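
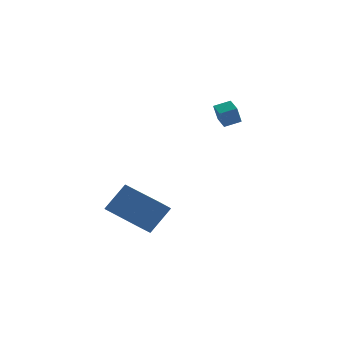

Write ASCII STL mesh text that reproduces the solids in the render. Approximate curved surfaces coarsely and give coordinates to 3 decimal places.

solid 
facet normal -0.647 0.733 0.209
outer loop
vertex -4.013 -1.153 -2.617
vertex -3.454 -0.447 -3.365
vertex -4.965 -1.655 -3.802
endloop
endfacet
facet normal -0.477 -0.603 0.639
outer loop
vertex -3.626 -3.173 -4.235
vertex -4.013 -1.153 -2.617
vertex -4.965 -1.655 -3.802
endloop
endfacet
facet normal -0.647 0.733 0.209
outer loop
vertex -4.965 -1.655 -3.802
vertex -3.454 -0.447 -3.365
vertex -4.406 -0.949 -4.549
endloop
endfacet
facet normal -0.594 -0.313 -0.741
outer loop
vertex -4.406 -0.949 -4.549
vertex -3.626 -3.173 -4.235
vertex -4.965 -1.655 -3.802
endloop
endfacet
facet normal 0.595 0.313 0.740
outer loop
vertex -4.013 -1.153 -2.617
vertex -2.115 -1.965 -3.798
vertex -3.454 -0.447 -3.365
endloop
endfacet
facet normal -0.477 -0.603 0.639
outer loop
vertex -2.674 -2.671 -3.051
vertex -4.013 -1.153 -2.617
vertex -3.626 -3.173 -4.235
endloop
endfacet
facet normal 0.595 0.313 0.741
outer loop
vertex -2.674 -2.671 -3.051
vertex -2.115 -1.965 -3.798
vertex -4.013 -1.153 -2.617
endloop
endfacet
facet normal 0.477 0.603 -0.639
outer loop
vertex -3.454 -0.447 -3.365
vertex -2.115 -1.965 -3.798
vertex -4.406 -0.949 -4.549
endloop
endfacet
facet normal -0.595 -0.313 -0.740
outer loop
vertex -3.067 -2.467 -4.983
vertex -3.626 -3.173 -4.235
vertex -4.406 -0.949 -4.549
endloop
endfacet
facet normal 0.477 0.603 -0.639
outer loop
vertex -4.406 -0.949 -4.549
vertex -2.115 -1.965 -3.798
vertex -3.067 -2.467 -4.983
endloop
endfacet
facet normal 0.647 -0.734 -0.209
outer loop
vertex -3.067 -2.467 -4.983
vertex -2.674 -2.671 -3.051
vertex -3.626 -3.173 -4.235
endloop
endfacet
facet normal 0.647 -0.733 -0.209
outer loop
vertex -2.115 -1.965 -3.798
vertex -2.674 -2.671 -3.051
vertex -3.067 -2.467 -4.983
endloop
endfacet
facet normal -0.949 -0.136 -0.285
outer loop
vertex 0.727 3.083 -0.314
vertex 0.558 3.943 -0.161
vertex 0.977 3.298 -1.247
endloop
endfacet
facet normal 0.191 -0.966 -0.172
outer loop
vertex 1.802 3.417 -0.999
vertex 0.727 3.083 -0.314
vertex 0.977 3.298 -1.247
endloop
endfacet
facet normal -0.949 -0.137 -0.285
outer loop
vertex 0.977 3.298 -1.247
vertex 0.558 3.943 -0.161
vertex 0.807 4.158 -1.094
endloop
endfacet
facet normal 0.252 0.218 -0.943
outer loop
vertex 0.807 4.158 -1.094
vertex 1.802 3.417 -0.999
vertex 0.977 3.298 -1.247
endloop
endfacet
facet normal -0.252 -0.217 0.943
outer loop
vertex 0.727 3.083 -0.314
vertex 1.383 4.062 0.087
vertex 0.558 3.943 -0.161
endloop
endfacet
facet normal 0.191 -0.966 -0.172
outer loop
vertex 1.553 3.202 -0.066
vertex 0.727 3.083 -0.314
vertex 1.802 3.417 -0.999
endloop
endfacet
facet normal -0.252 -0.218 0.943
outer loop
vertex 1.553 3.202 -0.066
vertex 1.383 4.062 0.087
vertex 0.727 3.083 -0.314
endloop
endfacet
facet normal -0.191 0.966 0.172
outer loop
vertex 0.558 3.943 -0.161
vertex 1.383 4.062 0.087
vertex 0.807 4.158 -1.094
endloop
endfacet
facet normal 0.252 0.217 -0.943
outer loop
vertex 1.633 4.277 -0.846
vertex 1.802 3.417 -0.999
vertex 0.807 4.158 -1.094
endloop
endfacet
facet normal -0.191 0.967 0.172
outer loop
vertex 0.807 4.158 -1.094
vertex 1.383 4.062 0.087
vertex 1.633 4.277 -0.846
endloop
endfacet
facet normal 0.949 0.136 0.285
outer loop
vertex 1.633 4.277 -0.846
vertex 1.553 3.202 -0.066
vertex 1.802 3.417 -0.999
endloop
endfacet
facet normal 0.949 0.137 0.286
outer loop
vertex 1.383 4.062 0.087
vertex 1.553 3.202 -0.066
vertex 1.633 4.277 -0.846
endloop
endfacet

endsolid


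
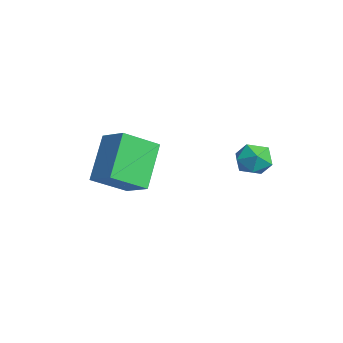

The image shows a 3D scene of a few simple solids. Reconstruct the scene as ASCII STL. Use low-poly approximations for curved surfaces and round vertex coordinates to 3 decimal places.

solid 
facet normal -0.562 0.384 0.733
outer loop
vertex -1.562 -0.467 -0.555
vertex -0.47 0.018 0.029
vertex -1.73 0.975 -1.439
endloop
endfacet
facet normal -0.821 -0.365 -0.439
outer loop
vertex -0.51 0.142 -3.029
vertex -1.562 -0.467 -0.555
vertex -1.73 0.975 -1.439
endloop
endfacet
facet normal -0.562 0.384 0.733
outer loop
vertex -1.73 0.975 -1.439
vertex -0.47 0.018 0.029
vertex -0.638 1.46 -0.855
endloop
endfacet
facet normal -0.099 0.848 -0.520
outer loop
vertex -0.638 1.46 -0.855
vertex -0.51 0.142 -3.029
vertex -1.73 0.975 -1.439
endloop
endfacet
facet normal 0.099 -0.848 0.520
outer loop
vertex -1.562 -0.467 -0.555
vertex 0.75 -0.815 -1.561
vertex -0.47 0.018 0.029
endloop
endfacet
facet normal -0.821 -0.365 -0.439
outer loop
vertex -0.342 -1.3 -2.145
vertex -1.562 -0.467 -0.555
vertex -0.51 0.142 -3.029
endloop
endfacet
facet normal 0.099 -0.848 0.520
outer loop
vertex -0.342 -1.3 -2.145
vertex 0.75 -0.815 -1.561
vertex -1.562 -0.467 -0.555
endloop
endfacet
facet normal 0.821 0.365 0.439
outer loop
vertex -0.47 0.018 0.029
vertex 0.75 -0.815 -1.561
vertex -0.638 1.46 -0.855
endloop
endfacet
facet normal -0.099 0.848 -0.520
outer loop
vertex 0.582 0.627 -2.445
vertex -0.51 0.142 -3.029
vertex -0.638 1.46 -0.855
endloop
endfacet
facet normal 0.821 0.365 0.439
outer loop
vertex -0.638 1.46 -0.855
vertex 0.75 -0.815 -1.561
vertex 0.582 0.627 -2.445
endloop
endfacet
facet normal 0.562 -0.384 -0.733
outer loop
vertex 0.582 0.627 -2.445
vertex -0.342 -1.3 -2.145
vertex -0.51 0.142 -3.029
endloop
endfacet
facet normal 0.562 -0.384 -0.733
outer loop
vertex 0.75 -0.815 -1.561
vertex -0.342 -1.3 -2.145
vertex 0.582 0.627 -2.445
endloop
endfacet
facet normal -0.382 0.303 0.873
outer loop
vertex 3.041 3.849 0.453
vertex 3.517 3.363 0.83
vertex 3.746 4.091 0.678
endloop
endfacet
facet normal -0.408 0.826 0.389
outer loop
vertex 3.041 3.849 0.453
vertex 3.746 4.091 0.678
vertex 3.474 4.287 -0.024
endloop
endfacet
facet normal -0.787 0.593 -0.169
outer loop
vertex 3.041 3.849 0.453
vertex 3.474 4.287 -0.024
vertex 3.077 3.68 -0.306
endloop
endfacet
facet normal -0.997 -0.075 -0.031
outer loop
vertex 3.041 3.849 0.453
vertex 3.077 3.68 -0.306
vertex 3.104 3.109 0.221
endloop
endfacet
facet normal -0.747 -0.256 0.613
outer loop
vertex 3.041 3.849 0.453
vertex 3.104 3.109 0.221
vertex 3.517 3.363 0.83
endloop
endfacet
facet normal 0.259 0.952 0.166
outer loop
vertex 3.474 4.287 -0.024
vertex 3.746 4.091 0.678
vertex 4.216 4.071 0.059
endloop
endfacet
facet normal 0.299 0.104 0.949
outer loop
vertex 3.746 4.091 0.678
vertex 3.517 3.363 0.83
vertex 4.243 3.5 0.586
endloop
endfacet
facet normal -0.291 -0.797 0.530
outer loop
vertex 3.517 3.363 0.83
vertex 3.104 3.109 0.221
vertex 3.846 2.893 0.304
endloop
endfacet
facet normal -0.695 -0.505 -0.512
outer loop
vertex 3.104 3.109 0.221
vertex 3.077 3.68 -0.306
vertex 3.574 3.089 -0.398
endloop
endfacet
facet normal -0.356 0.575 -0.737
outer loop
vertex 3.077 3.68 -0.306
vertex 3.474 4.287 -0.024
vertex 3.803 3.817 -0.55
endloop
endfacet
facet normal 0.997 0.075 0.031
outer loop
vertex 4.279 3.331 -0.173
vertex 4.216 4.071 0.059
vertex 4.243 3.5 0.586
endloop
endfacet
facet normal 0.787 -0.593 0.169
outer loop
vertex 4.279 3.331 -0.173
vertex 4.243 3.5 0.586
vertex 3.846 2.893 0.304
endloop
endfacet
facet normal 0.408 -0.826 -0.389
outer loop
vertex 4.279 3.331 -0.173
vertex 3.846 2.893 0.304
vertex 3.574 3.089 -0.398
endloop
endfacet
facet normal 0.382 -0.303 -0.873
outer loop
vertex 4.279 3.331 -0.173
vertex 3.574 3.089 -0.398
vertex 3.803 3.817 -0.55
endloop
endfacet
facet normal 0.747 0.256 -0.613
outer loop
vertex 4.279 3.331 -0.173
vertex 3.803 3.817 -0.55
vertex 4.216 4.071 0.059
endloop
endfacet
facet normal 0.695 0.505 0.512
outer loop
vertex 4.243 3.5 0.586
vertex 4.216 4.071 0.059
vertex 3.746 4.091 0.678
endloop
endfacet
facet normal 0.356 -0.575 0.737
outer loop
vertex 3.846 2.893 0.304
vertex 4.243 3.5 0.586
vertex 3.517 3.363 0.83
endloop
endfacet
facet normal -0.259 -0.952 -0.166
outer loop
vertex 3.574 3.089 -0.398
vertex 3.846 2.893 0.304
vertex 3.104 3.109 0.221
endloop
endfacet
facet normal -0.299 -0.104 -0.949
outer loop
vertex 3.803 3.817 -0.55
vertex 3.574 3.089 -0.398
vertex 3.077 3.68 -0.306
endloop
endfacet
facet normal 0.291 0.797 -0.530
outer loop
vertex 4.216 4.071 0.059
vertex 3.803 3.817 -0.55
vertex 3.474 4.287 -0.024
endloop
endfacet

endsolid


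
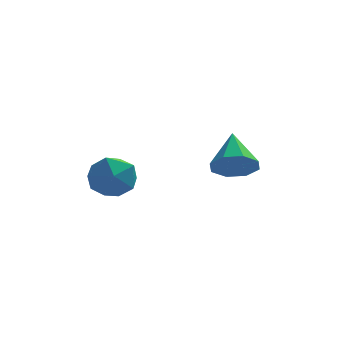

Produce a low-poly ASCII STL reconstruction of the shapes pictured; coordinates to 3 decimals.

solid 
facet normal 0.054 -0.803 -0.594
outer loop
vertex 4.766 -0.479 1.689
vertex 3.835 -0.245 1.288
vertex 4.819 -0.004 1.052
endloop
endfacet
facet normal 0.877 0.347 0.332
outer loop
vertex 4.766 -0.479 1.689
vertex 4.819 -0.004 1.052
vertex 3.725 1.385 2.492
endloop
endfacet
facet normal 0.054 -0.803 -0.593
outer loop
vertex 4.819 -0.004 1.052
vertex 3.835 -0.245 1.288
vertex 4.296 0.329 0.553
endloop
endfacet
facet normal 0.656 0.727 -0.203
outer loop
vertex 4.819 -0.004 1.052
vertex 4.296 0.329 0.553
vertex 3.725 1.385 2.492
endloop
endfacet
facet normal 0.055 -0.803 -0.593
outer loop
vertex 4.296 0.329 0.553
vertex 3.835 -0.245 1.288
vertex 3.503 0.326 0.484
endloop
endfacet
facet normal 0.038 0.882 -0.469
outer loop
vertex 4.296 0.329 0.553
vertex 3.503 0.326 0.484
vertex 3.725 1.385 2.492
endloop
endfacet
facet normal 0.054 -0.803 -0.593
outer loop
vertex 3.503 0.326 0.484
vertex 3.835 -0.245 1.288
vertex 2.904 -0.011 0.886
endloop
endfacet
facet normal -0.616 0.723 -0.313
outer loop
vertex 3.503 0.326 0.484
vertex 2.904 -0.011 0.886
vertex 3.725 1.385 2.492
endloop
endfacet
facet normal 0.055 -0.803 -0.594
outer loop
vertex 2.904 -0.011 0.886
vertex 3.835 -0.245 1.288
vertex 2.851 -0.486 1.523
endloop
endfacet
facet normal -0.924 0.340 0.177
outer loop
vertex 2.904 -0.011 0.886
vertex 2.851 -0.486 1.523
vertex 3.725 1.385 2.492
endloop
endfacet
facet normal 0.055 -0.803 -0.593
outer loop
vertex 2.851 -0.486 1.523
vertex 3.835 -0.245 1.288
vertex 3.374 -0.819 2.022
endloop
endfacet
facet normal -0.703 -0.040 0.710
outer loop
vertex 2.851 -0.486 1.523
vertex 3.374 -0.819 2.022
vertex 3.725 1.385 2.492
endloop
endfacet
facet normal 0.055 -0.803 -0.594
outer loop
vertex 3.374 -0.819 2.022
vertex 3.835 -0.245 1.288
vertex 4.167 -0.816 2.091
endloop
endfacet
facet normal -0.084 -0.195 0.977
outer loop
vertex 3.374 -0.819 2.022
vertex 4.167 -0.816 2.091
vertex 3.725 1.385 2.492
endloop
endfacet
facet normal 0.054 -0.803 -0.593
outer loop
vertex 4.167 -0.816 2.091
vertex 3.835 -0.245 1.288
vertex 4.766 -0.479 1.689
endloop
endfacet
facet normal 0.570 -0.035 0.821
outer loop
vertex 4.167 -0.816 2.091
vertex 4.766 -0.479 1.689
vertex 3.725 1.385 2.492
endloop
endfacet
facet normal 0.329 0.262 0.907
outer loop
vertex -0.579 -2.142 2.401
vertex -1.051 -3.076 2.842
vertex 0.019 -3.106 2.462
endloop
endfacet
facet normal 0.768 0.502 0.397
outer loop
vertex -0.579 -2.142 2.401
vertex 0.019 -3.106 2.462
vertex 0.078 -2.459 1.53
endloop
endfacet
facet normal 0.390 0.920 -0.041
outer loop
vertex -0.579 -2.142 2.401
vertex 0.078 -2.459 1.53
vertex -0.955 -2.03 1.335
endloop
endfacet
facet normal -0.282 0.939 0.198
outer loop
vertex -0.579 -2.142 2.401
vertex -0.955 -2.03 1.335
vertex -1.653 -2.411 2.146
endloop
endfacet
facet normal -0.319 0.532 0.784
outer loop
vertex -0.579 -2.142 2.401
vertex -1.653 -2.411 2.146
vertex -1.051 -3.076 2.842
endloop
endfacet
facet normal 0.998 -0.059 0.022
outer loop
vertex 0.078 -2.459 1.53
vertex 0.019 -3.106 2.462
vertex 0.013 -3.589 1.434
endloop
endfacet
facet normal 0.288 -0.447 0.847
outer loop
vertex 0.019 -3.106 2.462
vertex -1.051 -3.076 2.842
vertex -0.685 -3.97 2.245
endloop
endfacet
facet normal -0.762 -0.011 0.648
outer loop
vertex -1.051 -3.076 2.842
vertex -1.653 -2.411 2.146
vertex -1.718 -3.541 2.05
endloop
endfacet
facet normal -0.701 0.647 -0.300
outer loop
vertex -1.653 -2.411 2.146
vertex -0.955 -2.03 1.335
vertex -1.659 -2.894 1.118
endloop
endfacet
facet normal 0.386 0.616 -0.687
outer loop
vertex -0.955 -2.03 1.335
vertex 0.078 -2.459 1.53
vertex -0.589 -2.924 0.738
endloop
endfacet
facet normal 0.282 -0.939 -0.198
outer loop
vertex -1.061 -3.858 1.179
vertex 0.013 -3.589 1.434
vertex -0.685 -3.97 2.245
endloop
endfacet
facet normal -0.390 -0.920 0.041
outer loop
vertex -1.061 -3.858 1.179
vertex -0.685 -3.97 2.245
vertex -1.718 -3.541 2.05
endloop
endfacet
facet normal -0.768 -0.502 -0.397
outer loop
vertex -1.061 -3.858 1.179
vertex -1.718 -3.541 2.05
vertex -1.659 -2.894 1.118
endloop
endfacet
facet normal -0.329 -0.262 -0.907
outer loop
vertex -1.061 -3.858 1.179
vertex -1.659 -2.894 1.118
vertex -0.589 -2.924 0.738
endloop
endfacet
facet normal 0.319 -0.532 -0.784
outer loop
vertex -1.061 -3.858 1.179
vertex -0.589 -2.924 0.738
vertex 0.013 -3.589 1.434
endloop
endfacet
facet normal 0.701 -0.647 0.300
outer loop
vertex -0.685 -3.97 2.245
vertex 0.013 -3.589 1.434
vertex 0.019 -3.106 2.462
endloop
endfacet
facet normal -0.386 -0.616 0.687
outer loop
vertex -1.718 -3.541 2.05
vertex -0.685 -3.97 2.245
vertex -1.051 -3.076 2.842
endloop
endfacet
facet normal -0.998 0.059 -0.022
outer loop
vertex -1.659 -2.894 1.118
vertex -1.718 -3.541 2.05
vertex -1.653 -2.411 2.146
endloop
endfacet
facet normal -0.288 0.447 -0.847
outer loop
vertex -0.589 -2.924 0.738
vertex -1.659 -2.894 1.118
vertex -0.955 -2.03 1.335
endloop
endfacet
facet normal 0.762 0.011 -0.648
outer loop
vertex 0.013 -3.589 1.434
vertex -0.589 -2.924 0.738
vertex 0.078 -2.459 1.53
endloop
endfacet

endsolid


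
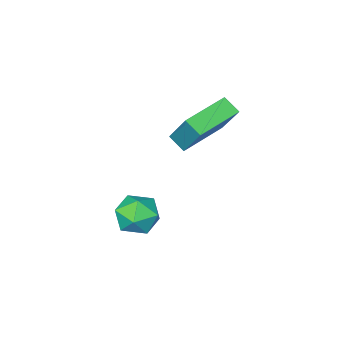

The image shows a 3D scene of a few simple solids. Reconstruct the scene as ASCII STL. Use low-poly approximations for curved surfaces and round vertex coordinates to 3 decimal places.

solid 
facet normal -0.477 0.408 0.778
outer loop
vertex -1.026 -2.566 -1.079
vertex -1.455 -3.414 -0.897
vertex -0.605 -3.205 -0.486
endloop
endfacet
facet normal 0.154 0.725 0.672
outer loop
vertex -1.026 -2.566 -1.079
vertex -0.605 -3.205 -0.486
vertex -0.072 -2.719 -1.132
endloop
endfacet
facet normal 0.159 0.987 0.007
outer loop
vertex -1.026 -2.566 -1.079
vertex -0.072 -2.719 -1.132
vertex -0.594 -2.629 -1.942
endloop
endfacet
facet normal -0.468 0.833 -0.295
outer loop
vertex -1.026 -2.566 -1.079
vertex -0.594 -2.629 -1.942
vertex -1.448 -3.058 -1.797
endloop
endfacet
facet normal -0.861 0.475 0.181
outer loop
vertex -1.026 -2.566 -1.079
vertex -1.448 -3.058 -1.797
vertex -1.455 -3.414 -0.897
endloop
endfacet
facet normal 0.662 0.225 0.715
outer loop
vertex -0.072 -2.719 -1.132
vertex -0.605 -3.205 -0.486
vertex 0.088 -3.662 -0.983
endloop
endfacet
facet normal -0.359 -0.288 0.888
outer loop
vertex -0.605 -3.205 -0.486
vertex -1.455 -3.414 -0.897
vertex -0.766 -4.091 -0.838
endloop
endfacet
facet normal -0.981 -0.179 -0.078
outer loop
vertex -1.455 -3.414 -0.897
vertex -1.448 -3.058 -1.797
vertex -1.288 -4.001 -1.648
endloop
endfacet
facet normal -0.345 0.400 -0.849
outer loop
vertex -1.448 -3.058 -1.797
vertex -0.594 -2.629 -1.942
vertex -0.755 -3.515 -2.294
endloop
endfacet
facet normal 0.670 0.650 -0.359
outer loop
vertex -0.594 -2.629 -1.942
vertex -0.072 -2.719 -1.132
vertex 0.095 -3.306 -1.883
endloop
endfacet
facet normal 0.468 -0.833 0.295
outer loop
vertex -0.334 -4.154 -1.701
vertex 0.088 -3.662 -0.983
vertex -0.766 -4.091 -0.838
endloop
endfacet
facet normal -0.159 -0.987 -0.007
outer loop
vertex -0.334 -4.154 -1.701
vertex -0.766 -4.091 -0.838
vertex -1.288 -4.001 -1.648
endloop
endfacet
facet normal -0.154 -0.725 -0.672
outer loop
vertex -0.334 -4.154 -1.701
vertex -1.288 -4.001 -1.648
vertex -0.755 -3.515 -2.294
endloop
endfacet
facet normal 0.477 -0.408 -0.778
outer loop
vertex -0.334 -4.154 -1.701
vertex -0.755 -3.515 -2.294
vertex 0.095 -3.306 -1.883
endloop
endfacet
facet normal 0.861 -0.475 -0.181
outer loop
vertex -0.334 -4.154 -1.701
vertex 0.095 -3.306 -1.883
vertex 0.088 -3.662 -0.983
endloop
endfacet
facet normal 0.345 -0.400 0.849
outer loop
vertex -0.766 -4.091 -0.838
vertex 0.088 -3.662 -0.983
vertex -0.605 -3.205 -0.486
endloop
endfacet
facet normal -0.670 -0.650 0.359
outer loop
vertex -1.288 -4.001 -1.648
vertex -0.766 -4.091 -0.838
vertex -1.455 -3.414 -0.897
endloop
endfacet
facet normal -0.662 -0.225 -0.715
outer loop
vertex -0.755 -3.515 -2.294
vertex -1.288 -4.001 -1.648
vertex -1.448 -3.058 -1.797
endloop
endfacet
facet normal 0.359 0.288 -0.888
outer loop
vertex 0.095 -3.306 -1.883
vertex -0.755 -3.515 -2.294
vertex -0.594 -2.629 -1.942
endloop
endfacet
facet normal 0.981 0.179 0.078
outer loop
vertex 0.088 -3.662 -0.983
vertex 0.095 -3.306 -1.883
vertex -0.072 -2.719 -1.132
endloop
endfacet
facet normal -0.980 -0.127 0.155
outer loop
vertex -4.248 -2.936 3.744
vertex -4.408 -2.268 3.278
vertex -4.352 -4.061 2.166
endloop
endfacet
facet normal 0.193 -0.805 0.561
outer loop
vertex -2.432 -3.812 1.862
vertex -4.248 -2.936 3.744
vertex -4.352 -4.061 2.166
endloop
endfacet
facet normal -0.980 -0.127 0.155
outer loop
vertex -4.352 -4.061 2.166
vertex -4.408 -2.268 3.278
vertex -4.512 -3.393 1.701
endloop
endfacet
facet normal -0.054 -0.579 -0.813
outer loop
vertex -4.512 -3.393 1.701
vertex -2.432 -3.812 1.862
vertex -4.352 -4.061 2.166
endloop
endfacet
facet normal 0.054 0.580 0.813
outer loop
vertex -4.248 -2.936 3.744
vertex -2.488 -2.019 2.974
vertex -4.408 -2.268 3.278
endloop
endfacet
facet normal 0.194 -0.805 0.561
outer loop
vertex -2.328 -2.687 3.439
vertex -4.248 -2.936 3.744
vertex -2.432 -3.812 1.862
endloop
endfacet
facet normal 0.054 0.579 0.813
outer loop
vertex -2.328 -2.687 3.439
vertex -2.488 -2.019 2.974
vertex -4.248 -2.936 3.744
endloop
endfacet
facet normal -0.193 0.805 -0.561
outer loop
vertex -4.408 -2.268 3.278
vertex -2.488 -2.019 2.974
vertex -4.512 -3.393 1.701
endloop
endfacet
facet normal -0.054 -0.580 -0.813
outer loop
vertex -2.592 -3.144 1.396
vertex -2.432 -3.812 1.862
vertex -4.512 -3.393 1.701
endloop
endfacet
facet normal -0.194 0.805 -0.561
outer loop
vertex -4.512 -3.393 1.701
vertex -2.488 -2.019 2.974
vertex -2.592 -3.144 1.396
endloop
endfacet
facet normal 0.980 0.127 -0.155
outer loop
vertex -2.592 -3.144 1.396
vertex -2.328 -2.687 3.439
vertex -2.432 -3.812 1.862
endloop
endfacet
facet normal 0.980 0.127 -0.155
outer loop
vertex -2.488 -2.019 2.974
vertex -2.328 -2.687 3.439
vertex -2.592 -3.144 1.396
endloop
endfacet

endsolid


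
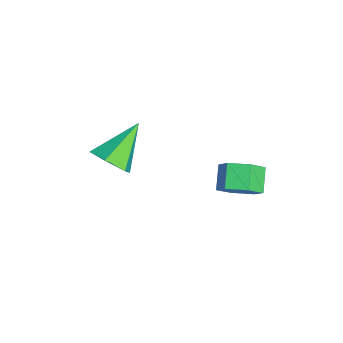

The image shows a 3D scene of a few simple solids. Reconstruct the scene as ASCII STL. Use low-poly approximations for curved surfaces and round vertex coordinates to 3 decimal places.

solid 
facet normal 0.547 -0.590 -0.594
outer loop
vertex 0.541 -0.952 -2.36
vertex -0.172 -1.439 -2.533
vertex 0.022 -0.747 -3.041
endloop
endfacet
facet normal 0.352 0.936 0.014
outer loop
vertex 0.541 -0.952 -2.36
vertex 0.022 -0.747 -3.041
vertex -1.228 -0.301 -1.387
endloop
endfacet
facet normal 0.548 -0.589 -0.594
outer loop
vertex 0.022 -0.747 -3.041
vertex -0.172 -1.439 -2.533
vertex -0.69 -1.234 -3.214
endloop
endfacet
facet normal -0.399 0.764 -0.507
outer loop
vertex 0.022 -0.747 -3.041
vertex -0.69 -1.234 -3.214
vertex -1.228 -0.301 -1.387
endloop
endfacet
facet normal 0.548 -0.589 -0.594
outer loop
vertex -0.69 -1.234 -3.214
vertex -0.172 -1.439 -2.533
vertex -0.884 -1.926 -2.706
endloop
endfacet
facet normal -0.952 0.044 -0.303
outer loop
vertex -0.69 -1.234 -3.214
vertex -0.884 -1.926 -2.706
vertex -1.228 -0.301 -1.387
endloop
endfacet
facet normal 0.547 -0.589 -0.594
outer loop
vertex -0.884 -1.926 -2.706
vertex -0.172 -1.439 -2.533
vertex -0.365 -2.131 -2.025
endloop
endfacet
facet normal -0.754 -0.503 0.423
outer loop
vertex -0.884 -1.926 -2.706
vertex -0.365 -2.131 -2.025
vertex -1.228 -0.301 -1.387
endloop
endfacet
facet normal 0.547 -0.589 -0.594
outer loop
vertex -0.365 -2.131 -2.025
vertex -0.172 -1.439 -2.533
vertex 0.347 -1.644 -1.852
endloop
endfacet
facet normal -0.003 -0.331 0.944
outer loop
vertex -0.365 -2.131 -2.025
vertex 0.347 -1.644 -1.852
vertex -1.228 -0.301 -1.387
endloop
endfacet
facet normal 0.547 -0.590 -0.594
outer loop
vertex 0.347 -1.644 -1.852
vertex -0.172 -1.439 -2.533
vertex 0.541 -0.952 -2.36
endloop
endfacet
facet normal 0.550 0.389 0.739
outer loop
vertex 0.347 -1.644 -1.852
vertex 0.541 -0.952 -2.36
vertex -1.228 -0.301 -1.387
endloop
endfacet
facet normal 0.788 -0.172 -0.591
outer loop
vertex 3.63 2.981 -0.575
vertex 3.132 2.752 -1.172
vertex 3.353 3.529 -1.103
endloop
endfacet
facet normal 0.512 0.716 0.475
outer loop
vertex 3.63 2.981 -0.575
vertex 3.353 3.529 -1.103
vertex 2.826 3.156 0.028
endloop
endfacet
facet normal 0.512 0.716 0.475
outer loop
vertex 2.826 3.156 0.028
vertex 3.353 3.529 -1.103
vertex 2.549 3.704 -0.5
endloop
endfacet
facet normal -0.787 0.172 0.592
outer loop
vertex 2.826 3.156 0.028
vertex 2.549 3.704 -0.5
vertex 2.328 2.928 -0.568
endloop
endfacet
facet normal 0.788 -0.172 -0.591
outer loop
vertex 3.353 3.529 -1.103
vertex 3.132 2.752 -1.172
vertex 2.855 3.3 -1.7
endloop
endfacet
facet normal -0.041 0.944 -0.328
outer loop
vertex 3.353 3.529 -1.103
vertex 2.855 3.3 -1.7
vertex 2.549 3.704 -0.5
endloop
endfacet
facet normal -0.039 0.944 -0.328
outer loop
vertex 2.549 3.704 -0.5
vertex 2.855 3.3 -1.7
vertex 2.051 3.476 -1.097
endloop
endfacet
facet normal -0.788 0.173 0.591
outer loop
vertex 2.549 3.704 -0.5
vertex 2.051 3.476 -1.097
vertex 2.328 2.928 -0.568
endloop
endfacet
facet normal 0.787 -0.172 -0.592
outer loop
vertex 2.855 3.3 -1.7
vertex 3.132 2.752 -1.172
vertex 2.634 2.524 -1.768
endloop
endfacet
facet normal -0.552 0.227 -0.802
outer loop
vertex 2.855 3.3 -1.7
vertex 2.634 2.524 -1.768
vertex 2.051 3.476 -1.097
endloop
endfacet
facet normal -0.552 0.227 -0.802
outer loop
vertex 2.051 3.476 -1.097
vertex 2.634 2.524 -1.768
vertex 1.83 2.699 -1.165
endloop
endfacet
facet normal -0.788 0.172 0.591
outer loop
vertex 2.051 3.476 -1.097
vertex 1.83 2.699 -1.165
vertex 2.328 2.928 -0.568
endloop
endfacet
facet normal 0.787 -0.172 -0.592
outer loop
vertex 2.634 2.524 -1.768
vertex 3.132 2.752 -1.172
vertex 2.911 1.976 -1.24
endloop
endfacet
facet normal -0.512 -0.716 -0.475
outer loop
vertex 2.634 2.524 -1.768
vertex 2.911 1.976 -1.24
vertex 1.83 2.699 -1.165
endloop
endfacet
facet normal -0.512 -0.716 -0.475
outer loop
vertex 1.83 2.699 -1.165
vertex 2.911 1.976 -1.24
vertex 2.107 2.151 -0.637
endloop
endfacet
facet normal -0.788 0.172 0.591
outer loop
vertex 1.83 2.699 -1.165
vertex 2.107 2.151 -0.637
vertex 2.328 2.928 -0.568
endloop
endfacet
facet normal 0.788 -0.173 -0.591
outer loop
vertex 2.911 1.976 -1.24
vertex 3.132 2.752 -1.172
vertex 3.409 2.204 -0.643
endloop
endfacet
facet normal 0.040 -0.944 0.327
outer loop
vertex 2.911 1.976 -1.24
vertex 3.409 2.204 -0.643
vertex 2.107 2.151 -0.637
endloop
endfacet
facet normal 0.040 -0.944 0.329
outer loop
vertex 2.107 2.151 -0.637
vertex 3.409 2.204 -0.643
vertex 2.605 2.38 -0.04
endloop
endfacet
facet normal -0.788 0.172 0.591
outer loop
vertex 2.107 2.151 -0.637
vertex 2.605 2.38 -0.04
vertex 2.328 2.928 -0.568
endloop
endfacet
facet normal 0.788 -0.172 -0.591
outer loop
vertex 3.409 2.204 -0.643
vertex 3.132 2.752 -1.172
vertex 3.63 2.981 -0.575
endloop
endfacet
facet normal 0.552 -0.227 0.802
outer loop
vertex 3.409 2.204 -0.643
vertex 3.63 2.981 -0.575
vertex 2.605 2.38 -0.04
endloop
endfacet
facet normal 0.552 -0.228 0.802
outer loop
vertex 2.605 2.38 -0.04
vertex 3.63 2.981 -0.575
vertex 2.826 3.156 0.028
endloop
endfacet
facet normal -0.787 0.172 0.592
outer loop
vertex 2.605 2.38 -0.04
vertex 2.826 3.156 0.028
vertex 2.328 2.928 -0.568
endloop
endfacet

endsolid


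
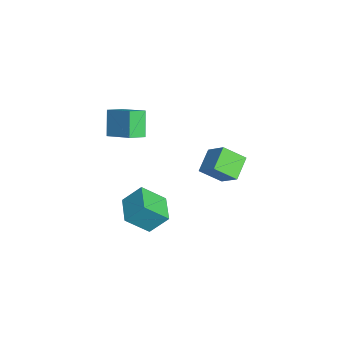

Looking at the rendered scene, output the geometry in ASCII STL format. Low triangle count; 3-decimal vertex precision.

solid 
facet normal -0.993 0.006 0.118
outer loop
vertex -2.292 -3.887 -2.319
vertex -2.163 -2.93 -1.278
vertex -2.416 -2.66 -3.43
endloop
endfacet
facet normal -0.091 -0.673 -0.734
outer loop
vertex -0.797 -2.67 -3.622
vertex -2.292 -3.887 -2.319
vertex -2.416 -2.66 -3.43
endloop
endfacet
facet normal -0.993 0.006 0.118
outer loop
vertex -2.416 -2.66 -3.43
vertex -2.163 -2.93 -1.278
vertex -2.287 -1.703 -2.389
endloop
endfacet
facet normal -0.075 0.739 -0.670
outer loop
vertex -2.287 -1.703 -2.389
vertex -0.797 -2.67 -3.622
vertex -2.416 -2.66 -3.43
endloop
endfacet
facet normal 0.075 -0.739 0.670
outer loop
vertex -2.292 -3.887 -2.319
vertex -0.544 -2.94 -1.47
vertex -2.163 -2.93 -1.278
endloop
endfacet
facet normal -0.091 -0.673 -0.734
outer loop
vertex -0.673 -3.897 -2.511
vertex -2.292 -3.887 -2.319
vertex -0.797 -2.67 -3.622
endloop
endfacet
facet normal 0.075 -0.739 0.670
outer loop
vertex -0.673 -3.897 -2.511
vertex -0.544 -2.94 -1.47
vertex -2.292 -3.887 -2.319
endloop
endfacet
facet normal 0.091 0.673 0.734
outer loop
vertex -2.163 -2.93 -1.278
vertex -0.544 -2.94 -1.47
vertex -2.287 -1.703 -2.389
endloop
endfacet
facet normal -0.075 0.739 -0.670
outer loop
vertex -0.668 -1.713 -2.581
vertex -0.797 -2.67 -3.622
vertex -2.287 -1.703 -2.389
endloop
endfacet
facet normal 0.091 0.673 0.734
outer loop
vertex -2.287 -1.703 -2.389
vertex -0.544 -2.94 -1.47
vertex -0.668 -1.713 -2.581
endloop
endfacet
facet normal 0.993 -0.006 -0.118
outer loop
vertex -0.668 -1.713 -2.581
vertex -0.673 -3.897 -2.511
vertex -0.797 -2.67 -3.622
endloop
endfacet
facet normal 0.993 -0.006 -0.118
outer loop
vertex -0.544 -2.94 -1.47
vertex -0.673 -3.897 -2.511
vertex -0.668 -1.713 -2.581
endloop
endfacet
facet normal -0.756 0.419 0.503
outer loop
vertex -1.783 0.324 1.633
vertex -0.85 0.939 2.524
vertex -1.721 1.443 0.795
endloop
endfacet
facet normal -0.653 -0.431 -0.623
outer loop
vertex -0.67 0.861 0.096
vertex -1.783 0.324 1.633
vertex -1.721 1.443 0.795
endloop
endfacet
facet normal -0.756 0.419 0.503
outer loop
vertex -1.721 1.443 0.795
vertex -0.85 0.939 2.524
vertex -0.787 2.059 1.686
endloop
endfacet
facet normal 0.044 0.799 -0.599
outer loop
vertex -0.787 2.059 1.686
vertex -0.67 0.861 0.096
vertex -1.721 1.443 0.795
endloop
endfacet
facet normal -0.045 -0.800 0.599
outer loop
vertex -1.783 0.324 1.633
vertex 0.201 0.357 1.825
vertex -0.85 0.939 2.524
endloop
endfacet
facet normal -0.653 -0.430 -0.623
outer loop
vertex -0.733 -0.259 0.934
vertex -1.783 0.324 1.633
vertex -0.67 0.861 0.096
endloop
endfacet
facet normal -0.045 -0.799 0.599
outer loop
vertex -0.733 -0.259 0.934
vertex 0.201 0.357 1.825
vertex -1.783 0.324 1.633
endloop
endfacet
facet normal 0.653 0.430 0.624
outer loop
vertex -0.85 0.939 2.524
vertex 0.201 0.357 1.825
vertex -0.787 2.059 1.686
endloop
endfacet
facet normal 0.045 0.799 -0.599
outer loop
vertex 0.263 1.476 0.987
vertex -0.67 0.861 0.096
vertex -0.787 2.059 1.686
endloop
endfacet
facet normal 0.653 0.430 0.623
outer loop
vertex -0.787 2.059 1.686
vertex 0.201 0.357 1.825
vertex 0.263 1.476 0.987
endloop
endfacet
facet normal 0.756 -0.419 -0.503
outer loop
vertex 0.263 1.476 0.987
vertex -0.733 -0.259 0.934
vertex -0.67 0.861 0.096
endloop
endfacet
facet normal 0.756 -0.419 -0.503
outer loop
vertex 0.201 0.357 1.825
vertex -0.733 -0.259 0.934
vertex 0.263 1.476 0.987
endloop
endfacet
facet normal -0.562 0.061 0.825
outer loop
vertex -3.342 -4.471 3.817
vertex -2.111 -3.454 4.58
vertex -3.78 -3.672 3.459
endloop
endfacet
facet normal -0.696 -0.575 -0.431
outer loop
vertex -2.909 -3.766 2.18
vertex -3.342 -4.471 3.817
vertex -3.78 -3.672 3.459
endloop
endfacet
facet normal -0.562 0.061 0.825
outer loop
vertex -3.78 -3.672 3.459
vertex -2.111 -3.454 4.58
vertex -2.55 -2.654 4.222
endloop
endfacet
facet normal -0.448 0.816 -0.365
outer loop
vertex -2.55 -2.654 4.222
vertex -2.909 -3.766 2.18
vertex -3.78 -3.672 3.459
endloop
endfacet
facet normal 0.448 -0.816 0.365
outer loop
vertex -3.342 -4.471 3.817
vertex -1.24 -3.548 3.301
vertex -2.111 -3.454 4.58
endloop
endfacet
facet normal -0.695 -0.575 -0.431
outer loop
vertex -2.47 -4.566 2.538
vertex -3.342 -4.471 3.817
vertex -2.909 -3.766 2.18
endloop
endfacet
facet normal 0.448 -0.816 0.366
outer loop
vertex -2.47 -4.566 2.538
vertex -1.24 -3.548 3.301
vertex -3.342 -4.471 3.817
endloop
endfacet
facet normal 0.695 0.575 0.431
outer loop
vertex -2.111 -3.454 4.58
vertex -1.24 -3.548 3.301
vertex -2.55 -2.654 4.222
endloop
endfacet
facet normal -0.448 0.816 -0.366
outer loop
vertex -1.678 -2.749 2.943
vertex -2.909 -3.766 2.18
vertex -2.55 -2.654 4.222
endloop
endfacet
facet normal 0.695 0.575 0.431
outer loop
vertex -2.55 -2.654 4.222
vertex -1.24 -3.548 3.301
vertex -1.678 -2.749 2.943
endloop
endfacet
facet normal 0.562 -0.061 -0.825
outer loop
vertex -1.678 -2.749 2.943
vertex -2.47 -4.566 2.538
vertex -2.909 -3.766 2.18
endloop
endfacet
facet normal 0.562 -0.061 -0.825
outer loop
vertex -1.24 -3.548 3.301
vertex -2.47 -4.566 2.538
vertex -1.678 -2.749 2.943
endloop
endfacet

endsolid


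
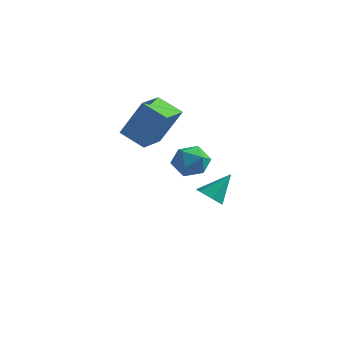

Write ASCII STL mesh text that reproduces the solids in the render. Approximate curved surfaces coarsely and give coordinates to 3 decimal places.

solid 
facet normal -0.458 0.732 -0.504
outer loop
vertex 2.441 -1.704 3.344
vertex 1.722 -1.991 3.58
vertex 2.106 -1.44 4.032
endloop
endfacet
facet normal 0.183 0.944 -0.273
outer loop
vertex 2.441 -1.704 3.344
vertex 2.106 -1.44 4.032
vertex 2.899 -1.602 4.004
endloop
endfacet
facet normal 0.672 0.502 -0.544
outer loop
vertex 2.441 -1.704 3.344
vertex 2.899 -1.602 4.004
vertex 3.005 -2.253 3.534
endloop
endfacet
facet normal 0.334 0.017 -0.943
outer loop
vertex 2.441 -1.704 3.344
vertex 3.005 -2.253 3.534
vertex 2.277 -2.494 3.272
endloop
endfacet
facet normal -0.365 0.159 -0.917
outer loop
vertex 2.441 -1.704 3.344
vertex 2.277 -2.494 3.272
vertex 1.722 -1.991 3.58
endloop
endfacet
facet normal 0.195 0.878 0.437
outer loop
vertex 2.899 -1.602 4.004
vertex 2.106 -1.44 4.032
vertex 2.463 -1.826 4.648
endloop
endfacet
facet normal -0.843 0.535 0.064
outer loop
vertex 2.106 -1.44 4.032
vertex 1.722 -1.991 3.58
vertex 1.735 -2.067 4.386
endloop
endfacet
facet normal -0.692 -0.393 -0.605
outer loop
vertex 1.722 -1.991 3.58
vertex 2.277 -2.494 3.272
vertex 1.841 -2.718 3.916
endloop
endfacet
facet normal 0.439 -0.625 -0.646
outer loop
vertex 2.277 -2.494 3.272
vertex 3.005 -2.253 3.534
vertex 2.634 -2.88 3.888
endloop
endfacet
facet normal 0.987 0.161 -0.001
outer loop
vertex 3.005 -2.253 3.534
vertex 2.899 -1.602 4.004
vertex 3.018 -2.329 4.34
endloop
endfacet
facet normal -0.334 -0.017 0.943
outer loop
vertex 2.299 -2.616 4.576
vertex 2.463 -1.826 4.648
vertex 1.735 -2.067 4.386
endloop
endfacet
facet normal -0.672 -0.502 0.544
outer loop
vertex 2.299 -2.616 4.576
vertex 1.735 -2.067 4.386
vertex 1.841 -2.718 3.916
endloop
endfacet
facet normal -0.183 -0.944 0.273
outer loop
vertex 2.299 -2.616 4.576
vertex 1.841 -2.718 3.916
vertex 2.634 -2.88 3.888
endloop
endfacet
facet normal 0.458 -0.732 0.504
outer loop
vertex 2.299 -2.616 4.576
vertex 2.634 -2.88 3.888
vertex 3.018 -2.329 4.34
endloop
endfacet
facet normal 0.365 -0.159 0.917
outer loop
vertex 2.299 -2.616 4.576
vertex 3.018 -2.329 4.34
vertex 2.463 -1.826 4.648
endloop
endfacet
facet normal -0.439 0.625 0.646
outer loop
vertex 1.735 -2.067 4.386
vertex 2.463 -1.826 4.648
vertex 2.106 -1.44 4.032
endloop
endfacet
facet normal -0.987 -0.161 0.001
outer loop
vertex 1.841 -2.718 3.916
vertex 1.735 -2.067 4.386
vertex 1.722 -1.991 3.58
endloop
endfacet
facet normal -0.195 -0.878 -0.437
outer loop
vertex 2.634 -2.88 3.888
vertex 1.841 -2.718 3.916
vertex 2.277 -2.494 3.272
endloop
endfacet
facet normal 0.843 -0.535 -0.064
outer loop
vertex 3.018 -2.329 4.34
vertex 2.634 -2.88 3.888
vertex 3.005 -2.253 3.534
endloop
endfacet
facet normal 0.692 0.393 0.605
outer loop
vertex 2.463 -1.826 4.648
vertex 3.018 -2.329 4.34
vertex 2.899 -1.602 4.004
endloop
endfacet
facet normal -0.311 -0.590 -0.745
outer loop
vertex 0.358 2.851 -0.441
vertex -0.25 2.793 -0.141
vertex -0.137 3.295 -0.586
endloop
endfacet
facet normal 0.683 0.660 -0.312
outer loop
vertex 0.358 2.851 -0.441
vertex -0.137 3.295 -0.586
vertex 0.21 3.667 0.961
endloop
endfacet
facet normal -0.311 -0.590 -0.745
outer loop
vertex -0.137 3.295 -0.586
vertex -0.25 2.793 -0.141
vertex -0.744 3.237 -0.287
endloop
endfacet
facet normal -0.186 0.964 -0.190
outer loop
vertex -0.137 3.295 -0.586
vertex -0.744 3.237 -0.287
vertex 0.21 3.667 0.961
endloop
endfacet
facet normal -0.310 -0.590 -0.745
outer loop
vertex -0.744 3.237 -0.287
vertex -0.25 2.793 -0.141
vertex -0.858 2.735 0.158
endloop
endfacet
facet normal -0.755 0.523 0.397
outer loop
vertex -0.744 3.237 -0.287
vertex -0.858 2.735 0.158
vertex 0.21 3.667 0.961
endloop
endfacet
facet normal -0.310 -0.590 -0.745
outer loop
vertex -0.858 2.735 0.158
vertex -0.25 2.793 -0.141
vertex -0.363 2.292 0.303
endloop
endfacet
facet normal -0.453 -0.224 0.863
outer loop
vertex -0.858 2.735 0.158
vertex -0.363 2.292 0.303
vertex 0.21 3.667 0.961
endloop
endfacet
facet normal -0.312 -0.590 -0.745
outer loop
vertex -0.363 2.292 0.303
vertex -0.25 2.793 -0.141
vertex 0.244 2.349 0.004
endloop
endfacet
facet normal 0.415 -0.528 0.741
outer loop
vertex -0.363 2.292 0.303
vertex 0.244 2.349 0.004
vertex 0.21 3.667 0.961
endloop
endfacet
facet normal -0.311 -0.590 -0.745
outer loop
vertex 0.244 2.349 0.004
vertex -0.25 2.793 -0.141
vertex 0.358 2.851 -0.441
endloop
endfacet
facet normal 0.984 -0.087 0.154
outer loop
vertex 0.244 2.349 0.004
vertex 0.358 2.851 -0.441
vertex 0.21 3.667 0.961
endloop
endfacet
facet normal -0.868 -0.100 0.486
outer loop
vertex -2.192 0.907 5.192
vertex -2.397 2.259 5.105
vertex -3.134 0.652 3.458
endloop
endfacet
facet normal 0.150 -0.987 0.064
outer loop
vertex -2.023 0.781 2.835
vertex -2.192 0.907 5.192
vertex -3.134 0.652 3.458
endloop
endfacet
facet normal -0.868 -0.100 0.486
outer loop
vertex -3.134 0.652 3.458
vertex -2.397 2.259 5.105
vertex -3.339 2.004 3.371
endloop
endfacet
facet normal -0.474 -0.128 -0.871
outer loop
vertex -3.339 2.004 3.371
vertex -2.023 0.781 2.835
vertex -3.134 0.652 3.458
endloop
endfacet
facet normal 0.474 0.128 0.871
outer loop
vertex -2.192 0.907 5.192
vertex -1.286 2.388 4.482
vertex -2.397 2.259 5.105
endloop
endfacet
facet normal 0.150 -0.987 0.064
outer loop
vertex -1.081 1.036 4.569
vertex -2.192 0.907 5.192
vertex -2.023 0.781 2.835
endloop
endfacet
facet normal 0.474 0.128 0.871
outer loop
vertex -1.081 1.036 4.569
vertex -1.286 2.388 4.482
vertex -2.192 0.907 5.192
endloop
endfacet
facet normal -0.150 0.987 -0.064
outer loop
vertex -2.397 2.259 5.105
vertex -1.286 2.388 4.482
vertex -3.339 2.004 3.371
endloop
endfacet
facet normal -0.474 -0.128 -0.871
outer loop
vertex -2.228 2.133 2.748
vertex -2.023 0.781 2.835
vertex -3.339 2.004 3.371
endloop
endfacet
facet normal -0.150 0.987 -0.064
outer loop
vertex -3.339 2.004 3.371
vertex -1.286 2.388 4.482
vertex -2.228 2.133 2.748
endloop
endfacet
facet normal 0.868 0.100 -0.486
outer loop
vertex -2.228 2.133 2.748
vertex -1.081 1.036 4.569
vertex -2.023 0.781 2.835
endloop
endfacet
facet normal 0.868 0.100 -0.486
outer loop
vertex -1.286 2.388 4.482
vertex -1.081 1.036 4.569
vertex -2.228 2.133 2.748
endloop
endfacet

endsolid


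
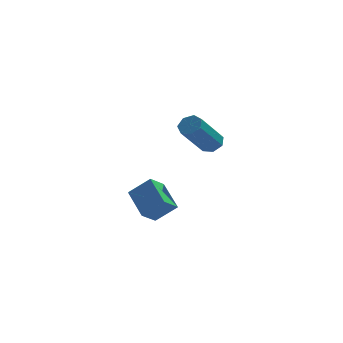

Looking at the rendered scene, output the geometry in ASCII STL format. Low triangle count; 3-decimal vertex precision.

solid 
facet normal -0.746 0.111 -0.656
outer loop
vertex 0.316 -1.201 -1.407
vertex 0.947 -0.662 -2.034
vertex 0.753 -2.558 -2.133
endloop
endfacet
facet normal -0.607 -0.518 0.603
outer loop
vertex 1.693 -2.698 -1.306
vertex 0.316 -1.201 -1.407
vertex 0.753 -2.558 -2.133
endloop
endfacet
facet normal -0.746 0.111 -0.656
outer loop
vertex 0.753 -2.558 -2.133
vertex 0.947 -0.662 -2.034
vertex 1.384 -2.02 -2.76
endloop
endfacet
facet normal 0.273 -0.848 -0.454
outer loop
vertex 1.384 -2.02 -2.76
vertex 1.693 -2.698 -1.306
vertex 0.753 -2.558 -2.133
endloop
endfacet
facet normal -0.273 0.848 0.454
outer loop
vertex 0.316 -1.201 -1.407
vertex 1.887 -0.802 -1.207
vertex 0.947 -0.662 -2.034
endloop
endfacet
facet normal -0.607 -0.518 0.603
outer loop
vertex 1.256 -1.34 -0.58
vertex 0.316 -1.201 -1.407
vertex 1.693 -2.698 -1.306
endloop
endfacet
facet normal -0.273 0.849 0.453
outer loop
vertex 1.256 -1.34 -0.58
vertex 1.887 -0.802 -1.207
vertex 0.316 -1.201 -1.407
endloop
endfacet
facet normal 0.607 0.518 -0.603
outer loop
vertex 0.947 -0.662 -2.034
vertex 1.887 -0.802 -1.207
vertex 1.384 -2.02 -2.76
endloop
endfacet
facet normal 0.274 -0.848 -0.454
outer loop
vertex 2.324 -2.159 -1.933
vertex 1.693 -2.698 -1.306
vertex 1.384 -2.02 -2.76
endloop
endfacet
facet normal 0.607 0.518 -0.603
outer loop
vertex 1.384 -2.02 -2.76
vertex 1.887 -0.802 -1.207
vertex 2.324 -2.159 -1.933
endloop
endfacet
facet normal 0.746 -0.111 0.656
outer loop
vertex 2.324 -2.159 -1.933
vertex 1.256 -1.34 -0.58
vertex 1.693 -2.698 -1.306
endloop
endfacet
facet normal 0.746 -0.111 0.656
outer loop
vertex 1.887 -0.802 -1.207
vertex 1.256 -1.34 -0.58
vertex 2.324 -2.159 -1.933
endloop
endfacet
facet normal 0.510 0.439 -0.739
outer loop
vertex 4.059 -3.332 2.656
vertex 3.58 -3.291 2.35
vertex 3.798 -2.918 2.722
endloop
endfacet
facet normal 0.679 0.323 0.660
outer loop
vertex 4.059 -3.332 2.656
vertex 3.798 -2.918 2.722
vertex 3.039 -4.211 4.135
endloop
endfacet
facet normal 0.679 0.322 0.660
outer loop
vertex 3.039 -4.211 4.135
vertex 3.798 -2.918 2.722
vertex 2.778 -3.796 4.201
endloop
endfacet
facet normal -0.510 -0.438 0.740
outer loop
vertex 3.039 -4.211 4.135
vertex 2.778 -3.796 4.201
vertex 2.56 -4.169 3.83
endloop
endfacet
facet normal 0.508 0.441 -0.740
outer loop
vertex 3.798 -2.918 2.722
vertex 3.58 -3.291 2.35
vertex 3.372 -2.784 2.509
endloop
endfacet
facet normal 0.011 0.856 0.516
outer loop
vertex 3.798 -2.918 2.722
vertex 3.372 -2.784 2.509
vertex 2.778 -3.796 4.201
endloop
endfacet
facet normal 0.010 0.857 0.516
outer loop
vertex 2.778 -3.796 4.201
vertex 3.372 -2.784 2.509
vertex 2.353 -3.663 3.988
endloop
endfacet
facet normal -0.509 -0.439 0.741
outer loop
vertex 2.778 -3.796 4.201
vertex 2.353 -3.663 3.988
vertex 2.56 -4.169 3.83
endloop
endfacet
facet normal 0.509 0.441 -0.739
outer loop
vertex 3.372 -2.784 2.509
vertex 3.58 -3.291 2.35
vertex 3.103 -3.032 2.176
endloop
endfacet
facet normal -0.667 0.745 -0.016
outer loop
vertex 3.372 -2.784 2.509
vertex 3.103 -3.032 2.176
vertex 2.353 -3.663 3.988
endloop
endfacet
facet normal -0.665 0.747 -0.015
outer loop
vertex 2.353 -3.663 3.988
vertex 3.103 -3.032 2.176
vertex 2.083 -3.91 3.655
endloop
endfacet
facet normal -0.510 -0.440 0.739
outer loop
vertex 2.353 -3.663 3.988
vertex 2.083 -3.91 3.655
vertex 2.56 -4.169 3.83
endloop
endfacet
facet normal 0.509 0.441 -0.739
outer loop
vertex 3.103 -3.032 2.176
vertex 3.58 -3.291 2.35
vertex 3.193 -3.474 1.974
endloop
endfacet
facet normal -0.841 0.074 -0.536
outer loop
vertex 3.103 -3.032 2.176
vertex 3.193 -3.474 1.974
vertex 2.083 -3.91 3.655
endloop
endfacet
facet normal -0.841 0.074 -0.536
outer loop
vertex 2.083 -3.91 3.655
vertex 3.193 -3.474 1.974
vertex 2.173 -4.353 3.453
endloop
endfacet
facet normal -0.510 -0.440 0.739
outer loop
vertex 2.083 -3.91 3.655
vertex 2.173 -4.353 3.453
vertex 2.56 -4.169 3.83
endloop
endfacet
facet normal 0.511 0.439 -0.739
outer loop
vertex 3.193 -3.474 1.974
vertex 3.58 -3.291 2.35
vertex 3.574 -3.779 2.056
endloop
endfacet
facet normal -0.383 -0.654 -0.653
outer loop
vertex 3.193 -3.474 1.974
vertex 3.574 -3.779 2.056
vertex 2.173 -4.353 3.453
endloop
endfacet
facet normal -0.383 -0.654 -0.653
outer loop
vertex 2.173 -4.353 3.453
vertex 3.574 -3.779 2.056
vertex 2.554 -4.658 3.535
endloop
endfacet
facet normal -0.511 -0.439 0.739
outer loop
vertex 2.173 -4.353 3.453
vertex 2.554 -4.658 3.535
vertex 2.56 -4.169 3.83
endloop
endfacet
facet normal 0.511 0.439 -0.739
outer loop
vertex 3.574 -3.779 2.056
vertex 3.58 -3.291 2.35
vertex 3.96 -3.716 2.36
endloop
endfacet
facet normal 0.364 -0.889 -0.278
outer loop
vertex 3.574 -3.779 2.056
vertex 3.96 -3.716 2.36
vertex 2.554 -4.658 3.535
endloop
endfacet
facet normal 0.365 -0.889 -0.276
outer loop
vertex 2.554 -4.658 3.535
vertex 3.96 -3.716 2.36
vertex 2.94 -4.594 3.839
endloop
endfacet
facet normal -0.509 -0.440 0.740
outer loop
vertex 2.554 -4.658 3.535
vertex 2.94 -4.594 3.839
vertex 2.56 -4.169 3.83
endloop
endfacet
facet normal 0.510 0.439 -0.740
outer loop
vertex 3.96 -3.716 2.36
vertex 3.58 -3.291 2.35
vertex 4.059 -3.332 2.656
endloop
endfacet
facet normal 0.837 -0.453 0.308
outer loop
vertex 3.96 -3.716 2.36
vertex 4.059 -3.332 2.656
vertex 2.94 -4.594 3.839
endloop
endfacet
facet normal 0.837 -0.454 0.307
outer loop
vertex 2.94 -4.594 3.839
vertex 4.059 -3.332 2.656
vertex 3.039 -4.211 4.135
endloop
endfacet
facet normal -0.509 -0.440 0.740
outer loop
vertex 2.94 -4.594 3.839
vertex 3.039 -4.211 4.135
vertex 2.56 -4.169 3.83
endloop
endfacet

endsolid


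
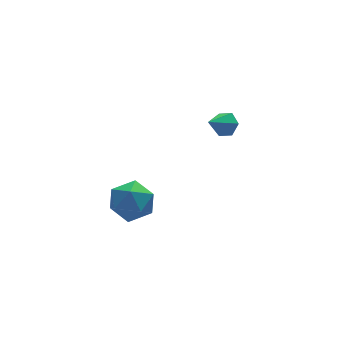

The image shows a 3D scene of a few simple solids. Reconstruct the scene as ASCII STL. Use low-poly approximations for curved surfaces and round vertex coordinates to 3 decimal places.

solid 
facet normal 0.766 0.292 -0.572
outer loop
vertex 1.338 -0.983 2.916
vertex 1.041 -0.611 2.708
vertex 1.321 -0.511 3.134
endloop
endfacet
facet normal 0.278 -0.394 0.876
outer loop
vertex 1.338 -0.983 2.916
vertex 1.321 -0.511 3.134
vertex 0.259 -0.909 3.292
endloop
endfacet
facet normal 0.766 0.292 -0.572
outer loop
vertex 1.321 -0.511 3.134
vertex 1.041 -0.611 2.708
vertex 1.024 -0.139 2.926
endloop
endfacet
facet normal -0.041 0.462 0.886
outer loop
vertex 1.321 -0.511 3.134
vertex 1.024 -0.139 2.926
vertex 0.259 -0.909 3.292
endloop
endfacet
facet normal 0.766 0.292 -0.573
outer loop
vertex 1.024 -0.139 2.926
vertex 1.041 -0.611 2.708
vertex 0.743 -0.239 2.499
endloop
endfacet
facet normal -0.629 0.739 0.241
outer loop
vertex 1.024 -0.139 2.926
vertex 0.743 -0.239 2.499
vertex 0.259 -0.909 3.292
endloop
endfacet
facet normal 0.766 0.291 -0.573
outer loop
vertex 0.743 -0.239 2.499
vertex 1.041 -0.611 2.708
vertex 0.76 -0.711 2.282
endloop
endfacet
facet normal -0.897 0.158 -0.414
outer loop
vertex 0.743 -0.239 2.499
vertex 0.76 -0.711 2.282
vertex 0.259 -0.909 3.292
endloop
endfacet
facet normal 0.766 0.291 -0.573
outer loop
vertex 0.76 -0.711 2.282
vertex 1.041 -0.611 2.708
vertex 1.057 -1.083 2.49
endloop
endfacet
facet normal -0.578 -0.698 -0.423
outer loop
vertex 0.76 -0.711 2.282
vertex 1.057 -1.083 2.49
vertex 0.259 -0.909 3.292
endloop
endfacet
facet normal 0.766 0.291 -0.573
outer loop
vertex 1.057 -1.083 2.49
vertex 1.041 -0.611 2.708
vertex 1.338 -0.983 2.916
endloop
endfacet
facet normal 0.010 -0.975 0.222
outer loop
vertex 1.057 -1.083 2.49
vertex 1.338 -0.983 2.916
vertex 0.259 -0.909 3.292
endloop
endfacet
facet normal 0.408 -0.082 0.909
outer loop
vertex -3.043 -2.594 2.721
vertex -3.496 -3.276 2.863
vertex -2.743 -3.342 2.519
endloop
endfacet
facet normal 0.863 0.224 0.453
outer loop
vertex -3.043 -2.594 2.721
vertex -2.743 -3.342 2.519
vertex -2.639 -2.7 2.003
endloop
endfacet
facet normal 0.552 0.812 0.191
outer loop
vertex -3.043 -2.594 2.721
vertex -2.639 -2.7 2.003
vertex -3.328 -2.237 2.027
endloop
endfacet
facet normal -0.096 0.869 0.486
outer loop
vertex -3.043 -2.594 2.721
vertex -3.328 -2.237 2.027
vertex -3.858 -2.593 2.559
endloop
endfacet
facet normal -0.185 0.316 0.931
outer loop
vertex -3.043 -2.594 2.721
vertex -3.858 -2.593 2.559
vertex -3.496 -3.276 2.863
endloop
endfacet
facet normal 0.970 -0.228 -0.088
outer loop
vertex -2.639 -2.7 2.003
vertex -2.743 -3.342 2.519
vertex -2.842 -3.447 1.701
endloop
endfacet
facet normal 0.234 -0.723 0.650
outer loop
vertex -2.743 -3.342 2.519
vertex -3.496 -3.276 2.863
vertex -3.372 -3.803 2.233
endloop
endfacet
facet normal -0.725 -0.080 0.684
outer loop
vertex -3.496 -3.276 2.863
vertex -3.858 -2.593 2.559
vertex -4.061 -3.34 2.257
endloop
endfacet
facet normal -0.581 0.813 -0.034
outer loop
vertex -3.858 -2.593 2.559
vertex -3.328 -2.237 2.027
vertex -3.957 -2.698 1.741
endloop
endfacet
facet normal 0.467 0.721 -0.512
outer loop
vertex -3.328 -2.237 2.027
vertex -2.639 -2.7 2.003
vertex -3.204 -2.764 1.397
endloop
endfacet
facet normal 0.096 -0.869 -0.486
outer loop
vertex -3.657 -3.446 1.539
vertex -2.842 -3.447 1.701
vertex -3.372 -3.803 2.233
endloop
endfacet
facet normal -0.552 -0.812 -0.191
outer loop
vertex -3.657 -3.446 1.539
vertex -3.372 -3.803 2.233
vertex -4.061 -3.34 2.257
endloop
endfacet
facet normal -0.863 -0.224 -0.453
outer loop
vertex -3.657 -3.446 1.539
vertex -4.061 -3.34 2.257
vertex -3.957 -2.698 1.741
endloop
endfacet
facet normal -0.408 0.082 -0.909
outer loop
vertex -3.657 -3.446 1.539
vertex -3.957 -2.698 1.741
vertex -3.204 -2.764 1.397
endloop
endfacet
facet normal 0.185 -0.316 -0.931
outer loop
vertex -3.657 -3.446 1.539
vertex -3.204 -2.764 1.397
vertex -2.842 -3.447 1.701
endloop
endfacet
facet normal 0.581 -0.813 0.034
outer loop
vertex -3.372 -3.803 2.233
vertex -2.842 -3.447 1.701
vertex -2.743 -3.342 2.519
endloop
endfacet
facet normal -0.467 -0.721 0.512
outer loop
vertex -4.061 -3.34 2.257
vertex -3.372 -3.803 2.233
vertex -3.496 -3.276 2.863
endloop
endfacet
facet normal -0.970 0.228 0.088
outer loop
vertex -3.957 -2.698 1.741
vertex -4.061 -3.34 2.257
vertex -3.858 -2.593 2.559
endloop
endfacet
facet normal -0.234 0.723 -0.650
outer loop
vertex -3.204 -2.764 1.397
vertex -3.957 -2.698 1.741
vertex -3.328 -2.237 2.027
endloop
endfacet
facet normal 0.725 0.080 -0.684
outer loop
vertex -2.842 -3.447 1.701
vertex -3.204 -2.764 1.397
vertex -2.639 -2.7 2.003
endloop
endfacet

endsolid


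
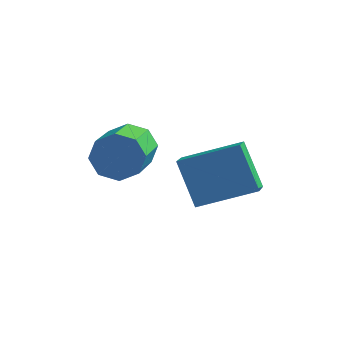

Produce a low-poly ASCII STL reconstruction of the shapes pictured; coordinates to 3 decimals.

solid 
facet normal -0.492 0.302 0.817
outer loop
vertex -2.304 1.366 -3.048
vertex -0.511 2.23 -2.288
vertex -2.523 2.211 -3.492
endloop
endfacet
facet normal -0.842 -0.405 -0.356
outer loop
vertex -1.609 1.65 -5.012
vertex -2.304 1.366 -3.048
vertex -2.523 2.211 -3.492
endloop
endfacet
facet normal -0.492 0.301 0.817
outer loop
vertex -2.523 2.211 -3.492
vertex -0.511 2.23 -2.288
vertex -0.731 3.075 -2.732
endloop
endfacet
facet normal -0.224 0.863 -0.453
outer loop
vertex -0.731 3.075 -2.732
vertex -1.609 1.65 -5.012
vertex -2.523 2.211 -3.492
endloop
endfacet
facet normal 0.224 -0.863 0.453
outer loop
vertex -2.304 1.366 -3.048
vertex 0.403 1.669 -3.808
vertex -0.511 2.23 -2.288
endloop
endfacet
facet normal -0.841 -0.406 -0.356
outer loop
vertex -1.389 0.805 -4.568
vertex -2.304 1.366 -3.048
vertex -1.609 1.65 -5.012
endloop
endfacet
facet normal 0.224 -0.863 0.453
outer loop
vertex -1.389 0.805 -4.568
vertex 0.403 1.669 -3.808
vertex -2.304 1.366 -3.048
endloop
endfacet
facet normal 0.842 0.406 0.356
outer loop
vertex -0.511 2.23 -2.288
vertex 0.403 1.669 -3.808
vertex -0.731 3.075 -2.732
endloop
endfacet
facet normal -0.224 0.863 -0.453
outer loop
vertex 0.184 2.514 -4.252
vertex -1.609 1.65 -5.012
vertex -0.731 3.075 -2.732
endloop
endfacet
facet normal 0.842 0.406 0.357
outer loop
vertex -0.731 3.075 -2.732
vertex 0.403 1.669 -3.808
vertex 0.184 2.514 -4.252
endloop
endfacet
facet normal 0.492 -0.301 -0.817
outer loop
vertex 0.184 2.514 -4.252
vertex -1.389 0.805 -4.568
vertex -1.609 1.65 -5.012
endloop
endfacet
facet normal 0.492 -0.302 -0.817
outer loop
vertex 0.403 1.669 -3.808
vertex -1.389 0.805 -4.568
vertex 0.184 2.514 -4.252
endloop
endfacet
facet normal -0.227 0.887 -0.401
outer loop
vertex -3.545 1.924 -2.267
vertex -3.992 1.505 -2.94
vertex -4.217 1.82 -2.116
endloop
endfacet
facet normal 0.132 0.437 0.890
outer loop
vertex -3.545 1.924 -2.267
vertex -4.217 1.82 -2.116
vertex -3.081 0.114 -1.448
endloop
endfacet
facet normal 0.132 0.437 0.890
outer loop
vertex -3.081 0.114 -1.448
vertex -4.217 1.82 -2.116
vertex -3.753 0.01 -1.297
endloop
endfacet
facet normal 0.228 -0.887 0.402
outer loop
vertex -3.081 0.114 -1.448
vertex -3.753 0.01 -1.297
vertex -3.528 -0.305 -2.12
endloop
endfacet
facet normal -0.228 0.887 -0.401
outer loop
vertex -4.217 1.82 -2.116
vertex -3.992 1.505 -2.94
vertex -4.757 1.531 -2.448
endloop
endfacet
facet normal -0.589 0.203 0.782
outer loop
vertex -4.217 1.82 -2.116
vertex -4.757 1.531 -2.448
vertex -3.753 0.01 -1.297
endloop
endfacet
facet normal -0.589 0.203 0.782
outer loop
vertex -3.753 0.01 -1.297
vertex -4.757 1.531 -2.448
vertex -4.293 -0.278 -1.629
endloop
endfacet
facet normal 0.226 -0.887 0.402
outer loop
vertex -3.753 0.01 -1.297
vertex -4.293 -0.278 -1.629
vertex -3.528 -0.305 -2.12
endloop
endfacet
facet normal -0.228 0.887 -0.402
outer loop
vertex -4.757 1.531 -2.448
vertex -3.992 1.505 -2.94
vertex -4.849 1.227 -3.067
endloop
endfacet
facet normal -0.965 -0.149 0.217
outer loop
vertex -4.757 1.531 -2.448
vertex -4.849 1.227 -3.067
vertex -4.293 -0.278 -1.629
endloop
endfacet
facet normal -0.965 -0.149 0.217
outer loop
vertex -4.293 -0.278 -1.629
vertex -4.849 1.227 -3.067
vertex -4.385 -0.582 -2.248
endloop
endfacet
facet normal 0.227 -0.887 0.402
outer loop
vertex -4.293 -0.278 -1.629
vertex -4.385 -0.582 -2.248
vertex -3.528 -0.305 -2.12
endloop
endfacet
facet normal -0.228 0.887 -0.401
outer loop
vertex -4.849 1.227 -3.067
vertex -3.992 1.505 -2.94
vertex -4.439 1.086 -3.612
endloop
endfacet
facet normal -0.776 -0.415 -0.476
outer loop
vertex -4.849 1.227 -3.067
vertex -4.439 1.086 -3.612
vertex -4.385 -0.582 -2.248
endloop
endfacet
facet normal -0.776 -0.414 -0.476
outer loop
vertex -4.385 -0.582 -2.248
vertex -4.439 1.086 -3.612
vertex -3.975 -0.724 -2.793
endloop
endfacet
facet normal 0.227 -0.887 0.402
outer loop
vertex -4.385 -0.582 -2.248
vertex -3.975 -0.724 -2.793
vertex -3.528 -0.305 -2.12
endloop
endfacet
facet normal -0.228 0.887 -0.402
outer loop
vertex -4.439 1.086 -3.612
vertex -3.992 1.505 -2.94
vertex -3.767 1.19 -3.763
endloop
endfacet
facet normal -0.132 -0.437 -0.890
outer loop
vertex -4.439 1.086 -3.612
vertex -3.767 1.19 -3.763
vertex -3.975 -0.724 -2.793
endloop
endfacet
facet normal -0.132 -0.437 -0.890
outer loop
vertex -3.975 -0.724 -2.793
vertex -3.767 1.19 -3.763
vertex -3.303 -0.62 -2.944
endloop
endfacet
facet normal 0.227 -0.887 0.401
outer loop
vertex -3.975 -0.724 -2.793
vertex -3.303 -0.62 -2.944
vertex -3.528 -0.305 -2.12
endloop
endfacet
facet normal -0.226 0.887 -0.402
outer loop
vertex -3.767 1.19 -3.763
vertex -3.992 1.505 -2.94
vertex -3.227 1.478 -3.431
endloop
endfacet
facet normal 0.589 -0.203 -0.782
outer loop
vertex -3.767 1.19 -3.763
vertex -3.227 1.478 -3.431
vertex -3.303 -0.62 -2.944
endloop
endfacet
facet normal 0.589 -0.203 -0.782
outer loop
vertex -3.303 -0.62 -2.944
vertex -3.227 1.478 -3.431
vertex -2.763 -0.331 -2.612
endloop
endfacet
facet normal 0.228 -0.887 0.401
outer loop
vertex -3.303 -0.62 -2.944
vertex -2.763 -0.331 -2.612
vertex -3.528 -0.305 -2.12
endloop
endfacet
facet normal -0.227 0.887 -0.402
outer loop
vertex -3.227 1.478 -3.431
vertex -3.992 1.505 -2.94
vertex -3.135 1.782 -2.812
endloop
endfacet
facet normal 0.965 0.149 -0.217
outer loop
vertex -3.227 1.478 -3.431
vertex -3.135 1.782 -2.812
vertex -2.763 -0.331 -2.612
endloop
endfacet
facet normal 0.965 0.149 -0.217
outer loop
vertex -2.763 -0.331 -2.612
vertex -3.135 1.782 -2.812
vertex -2.671 -0.027 -1.993
endloop
endfacet
facet normal 0.228 -0.887 0.402
outer loop
vertex -2.763 -0.331 -2.612
vertex -2.671 -0.027 -1.993
vertex -3.528 -0.305 -2.12
endloop
endfacet
facet normal -0.227 0.887 -0.402
outer loop
vertex -3.135 1.782 -2.812
vertex -3.992 1.505 -2.94
vertex -3.545 1.924 -2.267
endloop
endfacet
facet normal 0.776 0.414 0.476
outer loop
vertex -3.135 1.782 -2.812
vertex -3.545 1.924 -2.267
vertex -2.671 -0.027 -1.993
endloop
endfacet
facet normal 0.776 0.414 0.476
outer loop
vertex -2.671 -0.027 -1.993
vertex -3.545 1.924 -2.267
vertex -3.081 0.114 -1.448
endloop
endfacet
facet normal 0.228 -0.887 0.401
outer loop
vertex -2.671 -0.027 -1.993
vertex -3.081 0.114 -1.448
vertex -3.528 -0.305 -2.12
endloop
endfacet

endsolid


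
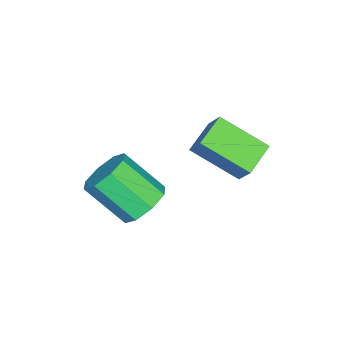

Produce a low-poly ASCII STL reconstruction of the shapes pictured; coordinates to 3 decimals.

solid 
facet normal -0.048 0.737 -0.674
outer loop
vertex 1.754 0.698 2.337
vertex 1.036 1.038 2.76
vertex 1.926 1.154 2.824
endloop
endfacet
facet normal 0.967 -0.134 -0.216
outer loop
vertex 1.754 0.698 2.337
vertex 1.926 1.154 2.824
vertex 1.842 -0.658 3.577
endloop
endfacet
facet normal 0.967 -0.134 -0.216
outer loop
vertex 1.842 -0.658 3.577
vertex 1.926 1.154 2.824
vertex 2.014 -0.202 4.064
endloop
endfacet
facet normal 0.048 -0.737 0.674
outer loop
vertex 1.842 -0.658 3.577
vertex 2.014 -0.202 4.064
vertex 1.124 -0.318 4.0
endloop
endfacet
facet normal -0.047 0.736 -0.675
outer loop
vertex 1.926 1.154 2.824
vertex 1.036 1.038 2.76
vertex 1.577 1.543 3.273
endloop
endfacet
facet normal 0.861 0.373 0.346
outer loop
vertex 1.926 1.154 2.824
vertex 1.577 1.543 3.273
vertex 2.014 -0.202 4.064
endloop
endfacet
facet normal 0.861 0.373 0.347
outer loop
vertex 2.014 -0.202 4.064
vertex 1.577 1.543 3.273
vertex 1.665 0.186 4.513
endloop
endfacet
facet normal 0.048 -0.737 0.674
outer loop
vertex 2.014 -0.202 4.064
vertex 1.665 0.186 4.513
vertex 1.124 -0.318 4.0
endloop
endfacet
facet normal -0.049 0.737 -0.674
outer loop
vertex 1.577 1.543 3.273
vertex 1.036 1.038 2.76
vertex 0.91 1.635 3.422
endloop
endfacet
facet normal 0.249 0.662 0.707
outer loop
vertex 1.577 1.543 3.273
vertex 0.91 1.635 3.422
vertex 1.665 0.186 4.513
endloop
endfacet
facet normal 0.250 0.662 0.706
outer loop
vertex 1.665 0.186 4.513
vertex 0.91 1.635 3.422
vertex 0.999 0.279 4.662
endloop
endfacet
facet normal 0.048 -0.737 0.674
outer loop
vertex 1.665 0.186 4.513
vertex 0.999 0.279 4.662
vertex 1.124 -0.318 4.0
endloop
endfacet
facet normal -0.048 0.737 -0.674
outer loop
vertex 0.91 1.635 3.422
vertex 1.036 1.038 2.76
vertex 0.318 1.378 3.183
endloop
endfacet
facet normal -0.508 0.563 0.652
outer loop
vertex 0.91 1.635 3.422
vertex 0.318 1.378 3.183
vertex 0.999 0.279 4.662
endloop
endfacet
facet normal -0.507 0.563 0.652
outer loop
vertex 0.999 0.279 4.662
vertex 0.318 1.378 3.183
vertex 0.406 0.022 4.423
endloop
endfacet
facet normal 0.048 -0.737 0.674
outer loop
vertex 0.999 0.279 4.662
vertex 0.406 0.022 4.423
vertex 1.124 -0.318 4.0
endloop
endfacet
facet normal -0.048 0.737 -0.674
outer loop
vertex 0.318 1.378 3.183
vertex 1.036 1.038 2.76
vertex 0.146 0.922 2.696
endloop
endfacet
facet normal -0.967 0.134 0.216
outer loop
vertex 0.318 1.378 3.183
vertex 0.146 0.922 2.696
vertex 0.406 0.022 4.423
endloop
endfacet
facet normal -0.967 0.134 0.216
outer loop
vertex 0.406 0.022 4.423
vertex 0.146 0.922 2.696
vertex 0.234 -0.434 3.936
endloop
endfacet
facet normal 0.048 -0.737 0.674
outer loop
vertex 0.406 0.022 4.423
vertex 0.234 -0.434 3.936
vertex 1.124 -0.318 4.0
endloop
endfacet
facet normal -0.048 0.737 -0.674
outer loop
vertex 0.146 0.922 2.696
vertex 1.036 1.038 2.76
vertex 0.495 0.534 2.247
endloop
endfacet
facet normal -0.861 -0.373 -0.347
outer loop
vertex 0.146 0.922 2.696
vertex 0.495 0.534 2.247
vertex 0.234 -0.434 3.936
endloop
endfacet
facet normal -0.861 -0.372 -0.347
outer loop
vertex 0.234 -0.434 3.936
vertex 0.495 0.534 2.247
vertex 0.583 -0.823 3.487
endloop
endfacet
facet normal 0.047 -0.736 0.675
outer loop
vertex 0.234 -0.434 3.936
vertex 0.583 -0.823 3.487
vertex 1.124 -0.318 4.0
endloop
endfacet
facet normal -0.048 0.737 -0.674
outer loop
vertex 0.495 0.534 2.247
vertex 1.036 1.038 2.76
vertex 1.161 0.441 2.098
endloop
endfacet
facet normal -0.250 -0.662 -0.707
outer loop
vertex 0.495 0.534 2.247
vertex 1.161 0.441 2.098
vertex 0.583 -0.823 3.487
endloop
endfacet
facet normal -0.249 -0.662 -0.706
outer loop
vertex 0.583 -0.823 3.487
vertex 1.161 0.441 2.098
vertex 1.25 -0.915 3.338
endloop
endfacet
facet normal 0.049 -0.737 0.674
outer loop
vertex 0.583 -0.823 3.487
vertex 1.25 -0.915 3.338
vertex 1.124 -0.318 4.0
endloop
endfacet
facet normal -0.048 0.737 -0.674
outer loop
vertex 1.161 0.441 2.098
vertex 1.036 1.038 2.76
vertex 1.754 0.698 2.337
endloop
endfacet
facet normal 0.507 -0.563 -0.652
outer loop
vertex 1.161 0.441 2.098
vertex 1.754 0.698 2.337
vertex 1.25 -0.915 3.338
endloop
endfacet
facet normal 0.508 -0.563 -0.652
outer loop
vertex 1.25 -0.915 3.338
vertex 1.754 0.698 2.337
vertex 1.842 -0.658 3.577
endloop
endfacet
facet normal 0.048 -0.737 0.674
outer loop
vertex 1.25 -0.915 3.338
vertex 1.842 -0.658 3.577
vertex 1.124 -0.318 4.0
endloop
endfacet
facet normal -0.340 -0.504 -0.794
outer loop
vertex -1.894 1.189 3.137
vertex -3.093 1.327 3.563
vertex -2.054 2.868 2.139
endloop
endfacet
facet normal 0.937 -0.108 -0.332
outer loop
vertex -1.687 3.413 2.997
vertex -1.894 1.189 3.137
vertex -2.054 2.868 2.139
endloop
endfacet
facet normal -0.340 -0.504 -0.794
outer loop
vertex -2.054 2.868 2.139
vertex -3.093 1.327 3.563
vertex -3.253 3.007 2.565
endloop
endfacet
facet normal -0.082 0.857 -0.509
outer loop
vertex -3.253 3.007 2.565
vertex -1.687 3.413 2.997
vertex -2.054 2.868 2.139
endloop
endfacet
facet normal 0.082 -0.857 0.509
outer loop
vertex -1.894 1.189 3.137
vertex -2.726 1.872 4.421
vertex -3.093 1.327 3.563
endloop
endfacet
facet normal 0.937 -0.108 -0.332
outer loop
vertex -1.527 1.733 3.995
vertex -1.894 1.189 3.137
vertex -1.687 3.413 2.997
endloop
endfacet
facet normal 0.081 -0.857 0.509
outer loop
vertex -1.527 1.733 3.995
vertex -2.726 1.872 4.421
vertex -1.894 1.189 3.137
endloop
endfacet
facet normal -0.937 0.108 0.332
outer loop
vertex -3.093 1.327 3.563
vertex -2.726 1.872 4.421
vertex -3.253 3.007 2.565
endloop
endfacet
facet normal -0.082 0.857 -0.508
outer loop
vertex -2.886 3.551 3.423
vertex -1.687 3.413 2.997
vertex -3.253 3.007 2.565
endloop
endfacet
facet normal -0.937 0.108 0.332
outer loop
vertex -3.253 3.007 2.565
vertex -2.726 1.872 4.421
vertex -2.886 3.551 3.423
endloop
endfacet
facet normal 0.340 0.504 0.794
outer loop
vertex -2.886 3.551 3.423
vertex -1.527 1.733 3.995
vertex -1.687 3.413 2.997
endloop
endfacet
facet normal 0.340 0.504 0.794
outer loop
vertex -2.726 1.872 4.421
vertex -1.527 1.733 3.995
vertex -2.886 3.551 3.423
endloop
endfacet

endsolid


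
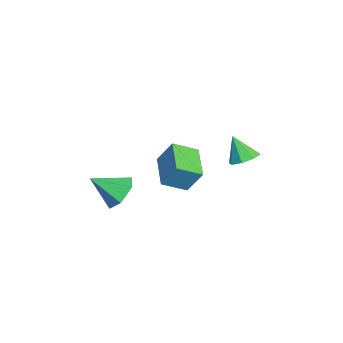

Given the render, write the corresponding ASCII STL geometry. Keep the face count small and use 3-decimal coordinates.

solid 
facet normal 0.272 0.406 -0.873
outer loop
vertex 2.758 2.877 2.146
vertex 2.24 3.487 2.268
vertex 3.018 3.352 2.448
endloop
endfacet
facet normal 0.648 -0.628 0.430
outer loop
vertex 2.758 2.877 2.146
vertex 3.018 3.352 2.448
vertex 1.84 2.893 3.552
endloop
endfacet
facet normal 0.272 0.404 -0.873
outer loop
vertex 3.018 3.352 2.448
vertex 2.24 3.487 2.268
vertex 2.822 3.907 2.644
endloop
endfacet
facet normal 0.687 -0.014 0.727
outer loop
vertex 3.018 3.352 2.448
vertex 2.822 3.907 2.644
vertex 1.84 2.893 3.552
endloop
endfacet
facet normal 0.272 0.405 -0.873
outer loop
vertex 2.822 3.907 2.644
vertex 2.24 3.487 2.268
vertex 2.285 4.216 2.62
endloop
endfacet
facet normal 0.251 0.500 0.829
outer loop
vertex 2.822 3.907 2.644
vertex 2.285 4.216 2.62
vertex 1.84 2.893 3.552
endloop
endfacet
facet normal 0.271 0.405 -0.873
outer loop
vertex 2.285 4.216 2.62
vertex 2.24 3.487 2.268
vertex 1.721 4.098 2.39
endloop
endfacet
facet normal -0.405 0.614 0.678
outer loop
vertex 2.285 4.216 2.62
vertex 1.721 4.098 2.39
vertex 1.84 2.893 3.552
endloop
endfacet
facet normal 0.271 0.405 -0.873
outer loop
vertex 1.721 4.098 2.39
vertex 2.24 3.487 2.268
vertex 1.461 3.623 2.089
endloop
endfacet
facet normal -0.895 0.261 0.362
outer loop
vertex 1.721 4.098 2.39
vertex 1.461 3.623 2.089
vertex 1.84 2.893 3.552
endloop
endfacet
facet normal 0.271 0.404 -0.873
outer loop
vertex 1.461 3.623 2.089
vertex 2.24 3.487 2.268
vertex 1.657 3.068 1.893
endloop
endfacet
facet normal -0.933 -0.353 0.066
outer loop
vertex 1.461 3.623 2.089
vertex 1.657 3.068 1.893
vertex 1.84 2.893 3.552
endloop
endfacet
facet normal 0.272 0.404 -0.874
outer loop
vertex 1.657 3.068 1.893
vertex 2.24 3.487 2.268
vertex 2.194 2.759 1.917
endloop
endfacet
facet normal -0.497 -0.867 -0.037
outer loop
vertex 1.657 3.068 1.893
vertex 2.194 2.759 1.917
vertex 1.84 2.893 3.552
endloop
endfacet
facet normal 0.270 0.404 -0.874
outer loop
vertex 2.194 2.759 1.917
vertex 2.24 3.487 2.268
vertex 2.758 2.877 2.146
endloop
endfacet
facet normal 0.159 -0.981 0.115
outer loop
vertex 2.194 2.759 1.917
vertex 2.758 2.877 2.146
vertex 1.84 2.893 3.552
endloop
endfacet
facet normal -0.947 -0.134 0.293
outer loop
vertex 0.621 0.025 2.255
vertex 0.248 1.261 1.617
vertex 0.329 -0.728 0.967
endloop
endfacet
facet normal 0.259 -0.858 0.443
outer loop
vertex 2.212 -0.461 0.383
vertex 0.621 0.025 2.255
vertex 0.329 -0.728 0.967
endloop
endfacet
facet normal -0.946 -0.135 0.294
outer loop
vertex 0.329 -0.728 0.967
vertex 0.248 1.261 1.617
vertex -0.045 0.508 0.329
endloop
endfacet
facet normal -0.192 -0.495 -0.847
outer loop
vertex -0.045 0.508 0.329
vertex 2.212 -0.461 0.383
vertex 0.329 -0.728 0.967
endloop
endfacet
facet normal 0.192 0.495 0.847
outer loop
vertex 0.621 0.025 2.255
vertex 2.131 1.528 1.033
vertex 0.248 1.261 1.617
endloop
endfacet
facet normal 0.259 -0.858 0.443
outer loop
vertex 2.505 0.292 1.671
vertex 0.621 0.025 2.255
vertex 2.212 -0.461 0.383
endloop
endfacet
facet normal 0.192 0.495 0.847
outer loop
vertex 2.505 0.292 1.671
vertex 2.131 1.528 1.033
vertex 0.621 0.025 2.255
endloop
endfacet
facet normal -0.259 0.858 -0.443
outer loop
vertex 0.248 1.261 1.617
vertex 2.131 1.528 1.033
vertex -0.045 0.508 0.329
endloop
endfacet
facet normal -0.192 -0.495 -0.847
outer loop
vertex 1.839 0.775 -0.255
vertex 2.212 -0.461 0.383
vertex -0.045 0.508 0.329
endloop
endfacet
facet normal -0.259 0.858 -0.443
outer loop
vertex -0.045 0.508 0.329
vertex 2.131 1.528 1.033
vertex 1.839 0.775 -0.255
endloop
endfacet
facet normal 0.946 0.134 -0.294
outer loop
vertex 1.839 0.775 -0.255
vertex 2.505 0.292 1.671
vertex 2.212 -0.461 0.383
endloop
endfacet
facet normal 0.946 0.135 -0.293
outer loop
vertex 2.131 1.528 1.033
vertex 2.505 0.292 1.671
vertex 1.839 0.775 -0.255
endloop
endfacet
facet normal -0.050 0.810 -0.584
outer loop
vertex 4.068 -1.725 1.328
vertex 3.577 -2.281 0.599
vertex 3.03 -1.786 1.332
endloop
endfacet
facet normal -0.005 0.148 0.989
outer loop
vertex 4.068 -1.725 1.328
vertex 3.03 -1.786 1.332
vertex 3.663 -3.699 1.621
endloop
endfacet
facet normal -0.050 0.810 -0.584
outer loop
vertex 3.03 -1.786 1.332
vertex 3.577 -2.281 0.599
vertex 2.538 -2.342 0.603
endloop
endfacet
facet normal -0.760 -0.156 0.632
outer loop
vertex 3.03 -1.786 1.332
vertex 2.538 -2.342 0.603
vertex 3.663 -3.699 1.621
endloop
endfacet
facet normal -0.050 0.810 -0.584
outer loop
vertex 2.538 -2.342 0.603
vertex 3.577 -2.281 0.599
vertex 3.086 -2.837 -0.13
endloop
endfacet
facet normal -0.732 -0.675 -0.091
outer loop
vertex 2.538 -2.342 0.603
vertex 3.086 -2.837 -0.13
vertex 3.663 -3.699 1.621
endloop
endfacet
facet normal -0.050 0.810 -0.584
outer loop
vertex 3.086 -2.837 -0.13
vertex 3.577 -2.281 0.599
vertex 4.124 -2.776 -0.134
endloop
endfacet
facet normal 0.051 -0.889 -0.454
outer loop
vertex 3.086 -2.837 -0.13
vertex 4.124 -2.776 -0.134
vertex 3.663 -3.699 1.621
endloop
endfacet
facet normal -0.050 0.810 -0.584
outer loop
vertex 4.124 -2.776 -0.134
vertex 3.577 -2.281 0.599
vertex 4.615 -2.22 0.595
endloop
endfacet
facet normal 0.805 -0.585 -0.096
outer loop
vertex 4.124 -2.776 -0.134
vertex 4.615 -2.22 0.595
vertex 3.663 -3.699 1.621
endloop
endfacet
facet normal -0.050 0.810 -0.584
outer loop
vertex 4.615 -2.22 0.595
vertex 3.577 -2.281 0.599
vertex 4.068 -1.725 1.328
endloop
endfacet
facet normal 0.778 -0.067 0.625
outer loop
vertex 4.615 -2.22 0.595
vertex 4.068 -1.725 1.328
vertex 3.663 -3.699 1.621
endloop
endfacet

endsolid


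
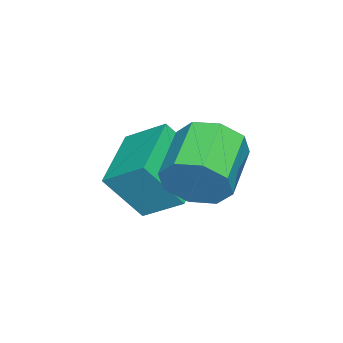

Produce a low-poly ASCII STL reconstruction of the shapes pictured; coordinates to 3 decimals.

solid 
facet normal 0.944 0.114 -0.310
outer loop
vertex 3.344 -0.438 3.959
vertex 3.056 -0.041 3.228
vertex 3.288 0.229 4.033
endloop
endfacet
facet normal 0.319 -0.078 0.944
outer loop
vertex 3.344 -0.438 3.959
vertex 3.288 0.229 4.033
vertex 1.872 -0.616 4.442
endloop
endfacet
facet normal 0.319 -0.078 0.945
outer loop
vertex 1.872 -0.616 4.442
vertex 3.288 0.229 4.033
vertex 1.815 0.051 4.516
endloop
endfacet
facet normal -0.944 -0.115 0.310
outer loop
vertex 1.872 -0.616 4.442
vertex 1.815 0.051 4.516
vertex 1.584 -0.219 3.712
endloop
endfacet
facet normal 0.944 0.114 -0.310
outer loop
vertex 3.288 0.229 4.033
vertex 3.056 -0.041 3.228
vertex 3.096 0.738 3.636
endloop
endfacet
facet normal 0.167 0.645 0.746
outer loop
vertex 3.288 0.229 4.033
vertex 3.096 0.738 3.636
vertex 1.815 0.051 4.516
endloop
endfacet
facet normal 0.167 0.645 0.746
outer loop
vertex 1.815 0.051 4.516
vertex 3.096 0.738 3.636
vertex 1.623 0.56 4.119
endloop
endfacet
facet normal -0.944 -0.115 0.310
outer loop
vertex 1.815 0.051 4.516
vertex 1.623 0.56 4.119
vertex 1.584 -0.219 3.712
endloop
endfacet
facet normal 0.944 0.114 -0.310
outer loop
vertex 3.096 0.738 3.636
vertex 3.056 -0.041 3.228
vertex 2.881 0.791 3.0
endloop
endfacet
facet normal -0.083 0.990 0.111
outer loop
vertex 3.096 0.738 3.636
vertex 2.881 0.791 3.0
vertex 1.623 0.56 4.119
endloop
endfacet
facet normal -0.084 0.990 0.110
outer loop
vertex 1.623 0.56 4.119
vertex 2.881 0.791 3.0
vertex 1.408 0.612 3.483
endloop
endfacet
facet normal -0.944 -0.115 0.310
outer loop
vertex 1.623 0.56 4.119
vertex 1.408 0.612 3.483
vertex 1.584 -0.219 3.712
endloop
endfacet
facet normal 0.944 0.113 -0.311
outer loop
vertex 2.881 0.791 3.0
vertex 3.056 -0.041 3.228
vertex 2.768 0.356 2.498
endloop
endfacet
facet normal -0.285 0.755 -0.590
outer loop
vertex 2.881 0.791 3.0
vertex 2.768 0.356 2.498
vertex 1.408 0.612 3.483
endloop
endfacet
facet normal -0.285 0.756 -0.590
outer loop
vertex 1.408 0.612 3.483
vertex 2.768 0.356 2.498
vertex 1.296 0.178 2.981
endloop
endfacet
facet normal -0.944 -0.115 0.310
outer loop
vertex 1.408 0.612 3.483
vertex 1.296 0.178 2.981
vertex 1.584 -0.219 3.712
endloop
endfacet
facet normal 0.944 0.115 -0.310
outer loop
vertex 2.768 0.356 2.498
vertex 3.056 -0.041 3.228
vertex 2.825 -0.311 2.424
endloop
endfacet
facet normal -0.319 0.078 -0.944
outer loop
vertex 2.768 0.356 2.498
vertex 2.825 -0.311 2.424
vertex 1.296 0.178 2.981
endloop
endfacet
facet normal -0.319 0.078 -0.944
outer loop
vertex 1.296 0.178 2.981
vertex 2.825 -0.311 2.424
vertex 1.352 -0.489 2.907
endloop
endfacet
facet normal -0.944 -0.114 0.310
outer loop
vertex 1.296 0.178 2.981
vertex 1.352 -0.489 2.907
vertex 1.584 -0.219 3.712
endloop
endfacet
facet normal 0.944 0.115 -0.310
outer loop
vertex 2.825 -0.311 2.424
vertex 3.056 -0.041 3.228
vertex 3.017 -0.82 2.821
endloop
endfacet
facet normal -0.167 -0.645 -0.746
outer loop
vertex 2.825 -0.311 2.424
vertex 3.017 -0.82 2.821
vertex 1.352 -0.489 2.907
endloop
endfacet
facet normal -0.167 -0.645 -0.746
outer loop
vertex 1.352 -0.489 2.907
vertex 3.017 -0.82 2.821
vertex 1.544 -0.998 3.304
endloop
endfacet
facet normal -0.944 -0.114 0.310
outer loop
vertex 1.352 -0.489 2.907
vertex 1.544 -0.998 3.304
vertex 1.584 -0.219 3.712
endloop
endfacet
facet normal 0.944 0.115 -0.310
outer loop
vertex 3.017 -0.82 2.821
vertex 3.056 -0.041 3.228
vertex 3.232 -0.872 3.457
endloop
endfacet
facet normal 0.084 -0.990 -0.109
outer loop
vertex 3.017 -0.82 2.821
vertex 3.232 -0.872 3.457
vertex 1.544 -0.998 3.304
endloop
endfacet
facet normal 0.084 -0.990 -0.111
outer loop
vertex 1.544 -0.998 3.304
vertex 3.232 -0.872 3.457
vertex 1.759 -1.051 3.94
endloop
endfacet
facet normal -0.944 -0.114 0.310
outer loop
vertex 1.544 -0.998 3.304
vertex 1.759 -1.051 3.94
vertex 1.584 -0.219 3.712
endloop
endfacet
facet normal 0.944 0.115 -0.310
outer loop
vertex 3.232 -0.872 3.457
vertex 3.056 -0.041 3.228
vertex 3.344 -0.438 3.959
endloop
endfacet
facet normal 0.285 -0.756 0.590
outer loop
vertex 3.232 -0.872 3.457
vertex 3.344 -0.438 3.959
vertex 1.759 -1.051 3.94
endloop
endfacet
facet normal 0.285 -0.755 0.590
outer loop
vertex 1.759 -1.051 3.94
vertex 3.344 -0.438 3.959
vertex 1.872 -0.616 4.442
endloop
endfacet
facet normal -0.944 -0.113 0.311
outer loop
vertex 1.759 -1.051 3.94
vertex 1.872 -0.616 4.442
vertex 1.584 -0.219 3.712
endloop
endfacet
facet normal -0.969 -0.122 0.213
outer loop
vertex 0.11 -2.025 3.062
vertex -0.274 -1.158 1.811
vertex 0.083 -3.114 2.316
endloop
endfacet
facet normal 0.244 -0.552 0.797
outer loop
vertex 1.934 -2.882 1.909
vertex 0.11 -2.025 3.062
vertex 0.083 -3.114 2.316
endloop
endfacet
facet normal -0.969 -0.122 0.214
outer loop
vertex 0.083 -3.114 2.316
vertex -0.274 -1.158 1.811
vertex -0.302 -2.247 1.065
endloop
endfacet
facet normal -0.021 -0.825 -0.565
outer loop
vertex -0.302 -2.247 1.065
vertex 1.934 -2.882 1.909
vertex 0.083 -3.114 2.316
endloop
endfacet
facet normal 0.021 0.825 0.565
outer loop
vertex 0.11 -2.025 3.062
vertex 1.577 -0.926 1.404
vertex -0.274 -1.158 1.811
endloop
endfacet
facet normal 0.244 -0.552 0.797
outer loop
vertex 1.962 -1.793 2.655
vertex 0.11 -2.025 3.062
vertex 1.934 -2.882 1.909
endloop
endfacet
facet normal 0.021 0.825 0.565
outer loop
vertex 1.962 -1.793 2.655
vertex 1.577 -0.926 1.404
vertex 0.11 -2.025 3.062
endloop
endfacet
facet normal -0.244 0.552 -0.797
outer loop
vertex -0.274 -1.158 1.811
vertex 1.577 -0.926 1.404
vertex -0.302 -2.247 1.065
endloop
endfacet
facet normal -0.021 -0.825 -0.565
outer loop
vertex 1.55 -2.015 0.658
vertex 1.934 -2.882 1.909
vertex -0.302 -2.247 1.065
endloop
endfacet
facet normal -0.244 0.552 -0.797
outer loop
vertex -0.302 -2.247 1.065
vertex 1.577 -0.926 1.404
vertex 1.55 -2.015 0.658
endloop
endfacet
facet normal 0.969 0.121 -0.213
outer loop
vertex 1.55 -2.015 0.658
vertex 1.962 -1.793 2.655
vertex 1.934 -2.882 1.909
endloop
endfacet
facet normal 0.969 0.122 -0.214
outer loop
vertex 1.577 -0.926 1.404
vertex 1.962 -1.793 2.655
vertex 1.55 -2.015 0.658
endloop
endfacet

endsolid
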